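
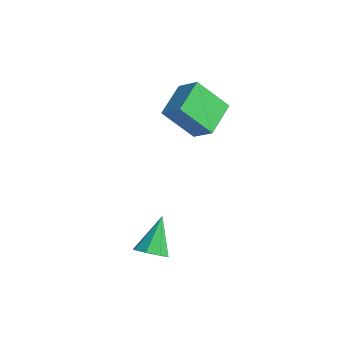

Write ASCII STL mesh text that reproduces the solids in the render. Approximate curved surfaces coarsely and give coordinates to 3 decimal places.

solid 
facet normal -0.429 -0.523 0.736
outer loop
vertex -1.124 2.838 5.333
vertex -2.095 2.653 4.635
vertex -0.398 1.371 4.713
endloop
endfacet
facet normal 0.802 0.153 0.577
outer loop
vertex 0.435 2.387 3.285
vertex -1.124 2.838 5.333
vertex -0.398 1.371 4.713
endloop
endfacet
facet normal -0.429 -0.523 0.736
outer loop
vertex -0.398 1.371 4.713
vertex -2.095 2.653 4.635
vertex -1.369 1.186 4.015
endloop
endfacet
facet normal 0.415 -0.838 -0.355
outer loop
vertex -1.369 1.186 4.015
vertex 0.435 2.387 3.285
vertex -0.398 1.371 4.713
endloop
endfacet
facet normal -0.415 0.838 0.355
outer loop
vertex -1.124 2.838 5.333
vertex -1.262 3.669 3.207
vertex -2.095 2.653 4.635
endloop
endfacet
facet normal 0.802 0.153 0.577
outer loop
vertex -0.291 3.854 3.905
vertex -1.124 2.838 5.333
vertex 0.435 2.387 3.285
endloop
endfacet
facet normal -0.415 0.838 0.355
outer loop
vertex -0.291 3.854 3.905
vertex -1.262 3.669 3.207
vertex -1.124 2.838 5.333
endloop
endfacet
facet normal -0.802 -0.153 -0.577
outer loop
vertex -2.095 2.653 4.635
vertex -1.262 3.669 3.207
vertex -1.369 1.186 4.015
endloop
endfacet
facet normal 0.415 -0.838 -0.355
outer loop
vertex -0.536 2.202 2.587
vertex 0.435 2.387 3.285
vertex -1.369 1.186 4.015
endloop
endfacet
facet normal -0.802 -0.153 -0.577
outer loop
vertex -1.369 1.186 4.015
vertex -1.262 3.669 3.207
vertex -0.536 2.202 2.587
endloop
endfacet
facet normal 0.429 0.523 -0.736
outer loop
vertex -0.536 2.202 2.587
vertex -0.291 3.854 3.905
vertex 0.435 2.387 3.285
endloop
endfacet
facet normal 0.429 0.523 -0.736
outer loop
vertex -1.262 3.669 3.207
vertex -0.291 3.854 3.905
vertex -0.536 2.202 2.587
endloop
endfacet
facet normal 0.322 -0.569 -0.757
outer loop
vertex 2.726 -1.638 -0.937
vertex 2.102 -2.034 -0.905
vertex 2.318 -1.427 -1.269
endloop
endfacet
facet normal 0.461 0.887 -0.003
outer loop
vertex 2.726 -1.638 -0.937
vertex 2.318 -1.427 -1.269
vertex 1.518 -1.006 0.465
endloop
endfacet
facet normal 0.323 -0.569 -0.757
outer loop
vertex 2.318 -1.427 -1.269
vertex 2.102 -2.034 -0.905
vertex 1.784 -1.572 -1.388
endloop
endfacet
facet normal -0.184 0.932 -0.311
outer loop
vertex 2.318 -1.427 -1.269
vertex 1.784 -1.572 -1.388
vertex 1.518 -1.006 0.465
endloop
endfacet
facet normal 0.323 -0.569 -0.757
outer loop
vertex 1.784 -1.572 -1.388
vertex 2.102 -2.034 -0.905
vertex 1.436 -1.988 -1.224
endloop
endfacet
facet normal -0.788 0.548 -0.281
outer loop
vertex 1.784 -1.572 -1.388
vertex 1.436 -1.988 -1.224
vertex 1.518 -1.006 0.465
endloop
endfacet
facet normal 0.323 -0.569 -0.756
outer loop
vertex 1.436 -1.988 -1.224
vertex 2.102 -2.034 -0.905
vertex 1.478 -2.431 -0.873
endloop
endfacet
facet normal -0.997 -0.038 0.071
outer loop
vertex 1.436 -1.988 -1.224
vertex 1.478 -2.431 -0.873
vertex 1.518 -1.006 0.465
endloop
endfacet
facet normal 0.323 -0.569 -0.757
outer loop
vertex 1.478 -2.431 -0.873
vertex 2.102 -2.034 -0.905
vertex 1.886 -2.641 -0.541
endloop
endfacet
facet normal -0.688 -0.486 0.538
outer loop
vertex 1.478 -2.431 -0.873
vertex 1.886 -2.641 -0.541
vertex 1.518 -1.006 0.465
endloop
endfacet
facet normal 0.322 -0.569 -0.757
outer loop
vertex 1.886 -2.641 -0.541
vertex 2.102 -2.034 -0.905
vertex 2.42 -2.496 -0.423
endloop
endfacet
facet normal -0.043 -0.531 0.847
outer loop
vertex 1.886 -2.641 -0.541
vertex 2.42 -2.496 -0.423
vertex 1.518 -1.006 0.465
endloop
endfacet
facet normal 0.323 -0.568 -0.757
outer loop
vertex 2.42 -2.496 -0.423
vertex 2.102 -2.034 -0.905
vertex 2.768 -2.081 -0.586
endloop
endfacet
facet normal 0.559 -0.148 0.816
outer loop
vertex 2.42 -2.496 -0.423
vertex 2.768 -2.081 -0.586
vertex 1.518 -1.006 0.465
endloop
endfacet
facet normal 0.322 -0.569 -0.757
outer loop
vertex 2.768 -2.081 -0.586
vertex 2.102 -2.034 -0.905
vertex 2.726 -1.638 -0.937
endloop
endfacet
facet normal 0.769 0.440 0.464
outer loop
vertex 2.768 -2.081 -0.586
vertex 2.726 -1.638 -0.937
vertex 1.518 -1.006 0.465
endloop
endfacet

endsolid


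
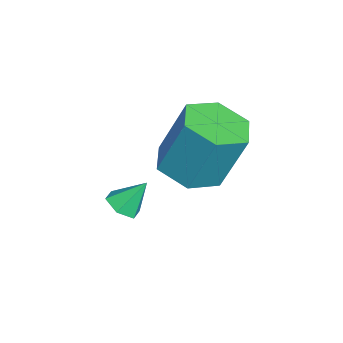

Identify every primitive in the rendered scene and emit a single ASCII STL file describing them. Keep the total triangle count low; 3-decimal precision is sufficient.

solid 
facet normal -0.056 -0.365 -0.929
outer loop
vertex -2.466 -0.904 -0.36
vertex -3.433 -0.927 -0.293
vertex -2.988 -0.134 -0.631
endloop
endfacet
facet normal 0.841 0.485 -0.241
outer loop
vertex -2.466 -0.904 -0.36
vertex -2.988 -0.134 -0.631
vertex -2.36 -0.211 1.406
endloop
endfacet
facet normal 0.841 0.485 -0.241
outer loop
vertex -2.36 -0.211 1.406
vertex -2.988 -0.134 -0.631
vertex -2.882 0.56 1.135
endloop
endfacet
facet normal 0.056 0.365 0.929
outer loop
vertex -2.36 -0.211 1.406
vertex -2.882 0.56 1.135
vertex -3.327 -0.233 1.473
endloop
endfacet
facet normal -0.056 -0.365 -0.929
outer loop
vertex -2.988 -0.134 -0.631
vertex -3.433 -0.927 -0.293
vertex -3.956 -0.156 -0.564
endloop
endfacet
facet normal -0.046 0.931 -0.363
outer loop
vertex -2.988 -0.134 -0.631
vertex -3.956 -0.156 -0.564
vertex -2.882 0.56 1.135
endloop
endfacet
facet normal -0.047 0.931 -0.362
outer loop
vertex -2.882 0.56 1.135
vertex -3.956 -0.156 -0.564
vertex -3.85 0.537 1.202
endloop
endfacet
facet normal 0.056 0.365 0.929
outer loop
vertex -2.882 0.56 1.135
vertex -3.85 0.537 1.202
vertex -3.327 -0.233 1.473
endloop
endfacet
facet normal -0.056 -0.365 -0.929
outer loop
vertex -3.956 -0.156 -0.564
vertex -3.433 -0.927 -0.293
vertex -4.4 -0.949 -0.226
endloop
endfacet
facet normal -0.887 0.445 -0.121
outer loop
vertex -3.956 -0.156 -0.564
vertex -4.4 -0.949 -0.226
vertex -3.85 0.537 1.202
endloop
endfacet
facet normal -0.887 0.445 -0.121
outer loop
vertex -3.85 0.537 1.202
vertex -4.4 -0.949 -0.226
vertex -4.294 -0.256 1.54
endloop
endfacet
facet normal 0.056 0.365 0.929
outer loop
vertex -3.85 0.537 1.202
vertex -4.294 -0.256 1.54
vertex -3.327 -0.233 1.473
endloop
endfacet
facet normal -0.056 -0.365 -0.929
outer loop
vertex -4.4 -0.949 -0.226
vertex -3.433 -0.927 -0.293
vertex -3.878 -1.72 0.045
endloop
endfacet
facet normal -0.841 -0.485 0.241
outer loop
vertex -4.4 -0.949 -0.226
vertex -3.878 -1.72 0.045
vertex -4.294 -0.256 1.54
endloop
endfacet
facet normal -0.841 -0.485 0.241
outer loop
vertex -4.294 -0.256 1.54
vertex -3.878 -1.72 0.045
vertex -3.772 -1.026 1.811
endloop
endfacet
facet normal 0.056 0.365 0.929
outer loop
vertex -4.294 -0.256 1.54
vertex -3.772 -1.026 1.811
vertex -3.327 -0.233 1.473
endloop
endfacet
facet normal -0.056 -0.365 -0.929
outer loop
vertex -3.878 -1.72 0.045
vertex -3.433 -0.927 -0.293
vertex -2.91 -1.697 -0.022
endloop
endfacet
facet normal 0.047 -0.931 0.363
outer loop
vertex -3.878 -1.72 0.045
vertex -2.91 -1.697 -0.022
vertex -3.772 -1.026 1.811
endloop
endfacet
facet normal 0.046 -0.931 0.362
outer loop
vertex -3.772 -1.026 1.811
vertex -2.91 -1.697 -0.022
vertex -2.804 -1.004 1.744
endloop
endfacet
facet normal 0.056 0.365 0.929
outer loop
vertex -3.772 -1.026 1.811
vertex -2.804 -1.004 1.744
vertex -3.327 -0.233 1.473
endloop
endfacet
facet normal -0.056 -0.365 -0.929
outer loop
vertex -2.91 -1.697 -0.022
vertex -3.433 -0.927 -0.293
vertex -2.466 -0.904 -0.36
endloop
endfacet
facet normal 0.887 -0.445 0.121
outer loop
vertex -2.91 -1.697 -0.022
vertex -2.466 -0.904 -0.36
vertex -2.804 -1.004 1.744
endloop
endfacet
facet normal 0.887 -0.445 0.121
outer loop
vertex -2.804 -1.004 1.744
vertex -2.466 -0.904 -0.36
vertex -2.36 -0.211 1.406
endloop
endfacet
facet normal 0.056 0.365 0.929
outer loop
vertex -2.804 -1.004 1.744
vertex -2.36 -0.211 1.406
vertex -3.327 -0.233 1.473
endloop
endfacet
facet normal 0.093 -0.592 -0.800
outer loop
vertex -3.087 -2.739 -1.927
vertex -3.611 -2.642 -2.06
vertex -3.214 -2.316 -2.255
endloop
endfacet
facet normal 0.844 0.463 0.270
outer loop
vertex -3.087 -2.739 -1.927
vertex -3.214 -2.316 -2.255
vertex -3.709 -2.018 -1.22
endloop
endfacet
facet normal 0.093 -0.592 -0.800
outer loop
vertex -3.214 -2.316 -2.255
vertex -3.611 -2.642 -2.06
vertex -3.738 -2.219 -2.388
endloop
endfacet
facet normal 0.221 0.960 -0.171
outer loop
vertex -3.214 -2.316 -2.255
vertex -3.738 -2.219 -2.388
vertex -3.709 -2.018 -1.22
endloop
endfacet
facet normal 0.092 -0.593 -0.800
outer loop
vertex -3.738 -2.219 -2.388
vertex -3.611 -2.642 -2.06
vertex -4.136 -2.545 -2.192
endloop
endfacet
facet normal -0.662 0.741 -0.111
outer loop
vertex -3.738 -2.219 -2.388
vertex -4.136 -2.545 -2.192
vertex -3.709 -2.018 -1.22
endloop
endfacet
facet normal 0.091 -0.594 -0.799
outer loop
vertex -4.136 -2.545 -2.192
vertex -3.611 -2.642 -2.06
vertex -4.009 -2.967 -1.864
endloop
endfacet
facet normal -0.920 0.026 0.390
outer loop
vertex -4.136 -2.545 -2.192
vertex -4.009 -2.967 -1.864
vertex -3.709 -2.018 -1.22
endloop
endfacet
facet normal 0.093 -0.595 -0.798
outer loop
vertex -4.009 -2.967 -1.864
vertex -3.611 -2.642 -2.06
vertex -3.485 -3.064 -1.731
endloop
endfacet
facet normal -0.298 -0.470 0.831
outer loop
vertex -4.009 -2.967 -1.864
vertex -3.485 -3.064 -1.731
vertex -3.709 -2.018 -1.22
endloop
endfacet
facet normal 0.093 -0.595 -0.798
outer loop
vertex -3.485 -3.064 -1.731
vertex -3.611 -2.642 -2.06
vertex -3.087 -2.739 -1.927
endloop
endfacet
facet normal 0.585 -0.251 0.771
outer loop
vertex -3.485 -3.064 -1.731
vertex -3.087 -2.739 -1.927
vertex -3.709 -2.018 -1.22
endloop
endfacet

endsolid


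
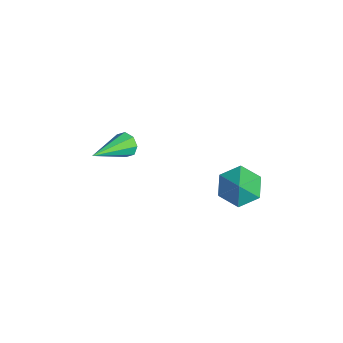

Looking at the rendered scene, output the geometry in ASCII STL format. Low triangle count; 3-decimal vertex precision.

solid 
facet normal -0.602 0.700 -0.385
outer loop
vertex 1.856 -2.678 -2.943
vertex 1.536 -2.661 -2.412
vertex 2.03 -2.36 -2.637
endloop
endfacet
facet normal 0.841 0.057 -0.538
outer loop
vertex 1.856 -2.678 -2.943
vertex 2.03 -2.36 -2.637
vertex 2.824 -4.159 -1.588
endloop
endfacet
facet normal -0.602 0.700 -0.385
outer loop
vertex 2.03 -2.36 -2.637
vertex 1.536 -2.661 -2.412
vertex 1.915 -2.218 -2.199
endloop
endfacet
facet normal 0.891 0.445 0.090
outer loop
vertex 2.03 -2.36 -2.637
vertex 1.915 -2.218 -2.199
vertex 2.824 -4.159 -1.588
endloop
endfacet
facet normal -0.603 0.700 -0.382
outer loop
vertex 1.915 -2.218 -2.199
vertex 1.536 -2.661 -2.412
vertex 1.579 -2.336 -1.885
endloop
endfacet
facet normal 0.511 0.467 0.722
outer loop
vertex 1.915 -2.218 -2.199
vertex 1.579 -2.336 -1.885
vertex 2.824 -4.159 -1.588
endloop
endfacet
facet normal -0.600 0.702 -0.384
outer loop
vertex 1.579 -2.336 -1.885
vertex 1.536 -2.661 -2.412
vertex 1.217 -2.643 -1.88
endloop
endfacet
facet normal -0.078 0.108 0.991
outer loop
vertex 1.579 -2.336 -1.885
vertex 1.217 -2.643 -1.88
vertex 2.824 -4.159 -1.588
endloop
endfacet
facet normal -0.602 0.700 -0.384
outer loop
vertex 1.217 -2.643 -1.88
vertex 1.536 -2.661 -2.412
vertex 1.043 -2.961 -2.187
endloop
endfacet
facet normal -0.530 -0.420 0.736
outer loop
vertex 1.217 -2.643 -1.88
vertex 1.043 -2.961 -2.187
vertex 2.824 -4.159 -1.588
endloop
endfacet
facet normal -0.602 0.700 -0.385
outer loop
vertex 1.043 -2.961 -2.187
vertex 1.536 -2.661 -2.412
vertex 1.158 -3.103 -2.625
endloop
endfacet
facet normal -0.580 -0.807 0.109
outer loop
vertex 1.043 -2.961 -2.187
vertex 1.158 -3.103 -2.625
vertex 2.824 -4.159 -1.588
endloop
endfacet
facet normal -0.602 0.700 -0.384
outer loop
vertex 1.158 -3.103 -2.625
vertex 1.536 -2.661 -2.412
vertex 1.494 -2.986 -2.938
endloop
endfacet
facet normal -0.199 -0.828 -0.524
outer loop
vertex 1.158 -3.103 -2.625
vertex 1.494 -2.986 -2.938
vertex 2.824 -4.159 -1.588
endloop
endfacet
facet normal -0.601 0.700 -0.385
outer loop
vertex 1.494 -2.986 -2.938
vertex 1.536 -2.661 -2.412
vertex 1.856 -2.678 -2.943
endloop
endfacet
facet normal 0.389 -0.470 -0.792
outer loop
vertex 1.494 -2.986 -2.938
vertex 1.856 -2.678 -2.943
vertex 2.824 -4.159 -1.588
endloop
endfacet
facet normal -0.646 0.133 -0.752
outer loop
vertex 3.913 2.586 -4.416
vertex 3.369 1.829 -4.083
vertex 3.186 2.748 -3.763
endloop
endfacet
facet normal 0.550 0.712 0.436
outer loop
vertex 3.913 2.586 -4.416
vertex 3.186 2.748 -3.763
vertex 4.131 1.671 -3.197
endloop
endfacet
facet normal -0.646 0.133 -0.751
outer loop
vertex 3.186 2.748 -3.763
vertex 3.369 1.829 -4.083
vertex 2.643 1.99 -3.43
endloop
endfacet
facet normal -0.049 0.431 0.901
outer loop
vertex 3.186 2.748 -3.763
vertex 2.643 1.99 -3.43
vertex 4.131 1.671 -3.197
endloop
endfacet
facet normal -0.646 0.134 -0.751
outer loop
vertex 2.643 1.99 -3.43
vertex 3.369 1.829 -4.083
vertex 2.825 1.072 -3.75
endloop
endfacet
facet normal -0.219 -0.360 0.907
outer loop
vertex 2.643 1.99 -3.43
vertex 2.825 1.072 -3.75
vertex 4.131 1.671 -3.197
endloop
endfacet
facet normal -0.647 0.134 -0.751
outer loop
vertex 2.825 1.072 -3.75
vertex 3.369 1.829 -4.083
vertex 3.551 0.91 -4.404
endloop
endfacet
facet normal 0.209 -0.869 0.448
outer loop
vertex 2.825 1.072 -3.75
vertex 3.551 0.91 -4.404
vertex 4.131 1.671 -3.197
endloop
endfacet
facet normal -0.647 0.134 -0.751
outer loop
vertex 3.551 0.91 -4.404
vertex 3.369 1.829 -4.083
vertex 4.095 1.667 -4.737
endloop
endfacet
facet normal 0.808 -0.589 -0.017
outer loop
vertex 3.551 0.91 -4.404
vertex 4.095 1.667 -4.737
vertex 4.131 1.671 -3.197
endloop
endfacet
facet normal -0.647 0.134 -0.751
outer loop
vertex 4.095 1.667 -4.737
vertex 3.369 1.829 -4.083
vertex 3.913 2.586 -4.416
endloop
endfacet
facet normal 0.979 0.202 -0.023
outer loop
vertex 4.095 1.667 -4.737
vertex 3.913 2.586 -4.416
vertex 4.131 1.671 -3.197
endloop
endfacet

endsolid


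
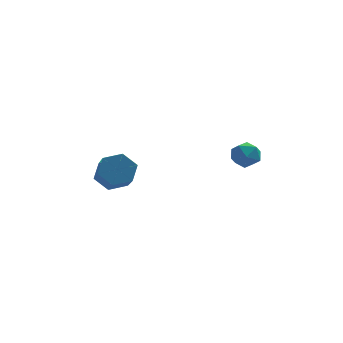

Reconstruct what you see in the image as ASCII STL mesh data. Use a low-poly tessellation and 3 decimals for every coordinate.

solid 
facet normal -0.154 0.819 -0.553
outer loop
vertex -2.189 -1.499 -1.245
vertex -3.037 -1.761 -1.397
vertex -2.846 -1.244 -0.685
endloop
endfacet
facet normal 0.666 0.499 0.554
outer loop
vertex -2.189 -1.499 -1.245
vertex -2.846 -1.244 -0.685
vertex -1.875 -3.178 -0.111
endloop
endfacet
facet normal 0.666 0.499 0.554
outer loop
vertex -1.875 -3.178 -0.111
vertex -2.846 -1.244 -0.685
vertex -2.532 -2.923 0.449
endloop
endfacet
facet normal 0.153 -0.819 0.553
outer loop
vertex -1.875 -3.178 -0.111
vertex -2.532 -2.923 0.449
vertex -2.723 -3.439 -0.263
endloop
endfacet
facet normal -0.153 0.819 -0.554
outer loop
vertex -2.846 -1.244 -0.685
vertex -3.037 -1.761 -1.397
vertex -3.694 -1.505 -0.837
endloop
endfacet
facet normal -0.299 0.495 0.816
outer loop
vertex -2.846 -1.244 -0.685
vertex -3.694 -1.505 -0.837
vertex -2.532 -2.923 0.449
endloop
endfacet
facet normal -0.299 0.495 0.816
outer loop
vertex -2.532 -2.923 0.449
vertex -3.694 -1.505 -0.837
vertex -3.38 -3.184 0.297
endloop
endfacet
facet normal 0.153 -0.819 0.553
outer loop
vertex -2.532 -2.923 0.449
vertex -3.38 -3.184 0.297
vertex -2.723 -3.439 -0.263
endloop
endfacet
facet normal -0.153 0.819 -0.554
outer loop
vertex -3.694 -1.505 -0.837
vertex -3.037 -1.761 -1.397
vertex -3.885 -2.022 -1.549
endloop
endfacet
facet normal -0.965 -0.004 0.262
outer loop
vertex -3.694 -1.505 -0.837
vertex -3.885 -2.022 -1.549
vertex -3.38 -3.184 0.297
endloop
endfacet
facet normal -0.965 -0.004 0.262
outer loop
vertex -3.38 -3.184 0.297
vertex -3.885 -2.022 -1.549
vertex -3.571 -3.701 -0.415
endloop
endfacet
facet normal 0.154 -0.819 0.553
outer loop
vertex -3.38 -3.184 0.297
vertex -3.571 -3.701 -0.415
vertex -2.723 -3.439 -0.263
endloop
endfacet
facet normal -0.153 0.819 -0.553
outer loop
vertex -3.885 -2.022 -1.549
vertex -3.037 -1.761 -1.397
vertex -3.228 -2.277 -2.109
endloop
endfacet
facet normal -0.666 -0.499 -0.554
outer loop
vertex -3.885 -2.022 -1.549
vertex -3.228 -2.277 -2.109
vertex -3.571 -3.701 -0.415
endloop
endfacet
facet normal -0.666 -0.499 -0.554
outer loop
vertex -3.571 -3.701 -0.415
vertex -3.228 -2.277 -2.109
vertex -2.914 -3.956 -0.975
endloop
endfacet
facet normal 0.154 -0.819 0.553
outer loop
vertex -3.571 -3.701 -0.415
vertex -2.914 -3.956 -0.975
vertex -2.723 -3.439 -0.263
endloop
endfacet
facet normal -0.153 0.819 -0.553
outer loop
vertex -3.228 -2.277 -2.109
vertex -3.037 -1.761 -1.397
vertex -2.38 -2.016 -1.957
endloop
endfacet
facet normal 0.299 -0.495 -0.816
outer loop
vertex -3.228 -2.277 -2.109
vertex -2.38 -2.016 -1.957
vertex -2.914 -3.956 -0.975
endloop
endfacet
facet normal 0.299 -0.495 -0.816
outer loop
vertex -2.914 -3.956 -0.975
vertex -2.38 -2.016 -1.957
vertex -2.066 -3.695 -0.823
endloop
endfacet
facet normal 0.153 -0.819 0.554
outer loop
vertex -2.914 -3.956 -0.975
vertex -2.066 -3.695 -0.823
vertex -2.723 -3.439 -0.263
endloop
endfacet
facet normal -0.154 0.819 -0.553
outer loop
vertex -2.38 -2.016 -1.957
vertex -3.037 -1.761 -1.397
vertex -2.189 -1.499 -1.245
endloop
endfacet
facet normal 0.965 0.004 -0.262
outer loop
vertex -2.38 -2.016 -1.957
vertex -2.189 -1.499 -1.245
vertex -2.066 -3.695 -0.823
endloop
endfacet
facet normal 0.965 0.004 -0.262
outer loop
vertex -2.066 -3.695 -0.823
vertex -2.189 -1.499 -1.245
vertex -1.875 -3.178 -0.111
endloop
endfacet
facet normal 0.153 -0.819 0.554
outer loop
vertex -2.066 -3.695 -0.823
vertex -1.875 -3.178 -0.111
vertex -2.723 -3.439 -0.263
endloop
endfacet
facet normal -0.966 0.082 -0.247
outer loop
vertex 2.339 -2.867 -0.044
vertex 2.159 -3.414 0.479
vertex 2.169 -2.665 0.688
endloop
endfacet
facet normal -0.626 0.702 -0.339
outer loop
vertex 2.339 -2.867 -0.044
vertex 2.169 -2.665 0.688
vertex 2.758 -2.319 0.316
endloop
endfacet
facet normal -0.090 0.594 -0.800
outer loop
vertex 2.339 -2.867 -0.044
vertex 2.758 -2.319 0.316
vertex 3.113 -2.855 -0.122
endloop
endfacet
facet normal -0.098 -0.094 -0.991
outer loop
vertex 2.339 -2.867 -0.044
vertex 3.113 -2.855 -0.122
vertex 2.743 -3.532 -0.021
endloop
endfacet
facet normal -0.639 -0.411 -0.650
outer loop
vertex 2.339 -2.867 -0.044
vertex 2.743 -3.532 -0.021
vertex 2.159 -3.414 0.479
endloop
endfacet
facet normal -0.344 0.894 0.287
outer loop
vertex 2.758 -2.319 0.316
vertex 2.169 -2.665 0.688
vertex 2.837 -2.528 1.061
endloop
endfacet
facet normal -0.893 -0.110 0.436
outer loop
vertex 2.169 -2.665 0.688
vertex 2.159 -3.414 0.479
vertex 2.467 -3.205 1.162
endloop
endfacet
facet normal -0.367 -0.905 -0.215
outer loop
vertex 2.159 -3.414 0.479
vertex 2.743 -3.532 -0.021
vertex 2.822 -3.741 0.724
endloop
endfacet
facet normal 0.508 -0.392 -0.767
outer loop
vertex 2.743 -3.532 -0.021
vertex 3.113 -2.855 -0.122
vertex 3.411 -3.395 0.352
endloop
endfacet
facet normal 0.524 0.720 -0.456
outer loop
vertex 3.113 -2.855 -0.122
vertex 2.758 -2.319 0.316
vertex 3.421 -2.646 0.561
endloop
endfacet
facet normal 0.098 0.094 0.991
outer loop
vertex 3.241 -3.193 1.084
vertex 2.837 -2.528 1.061
vertex 2.467 -3.205 1.162
endloop
endfacet
facet normal 0.090 -0.594 0.800
outer loop
vertex 3.241 -3.193 1.084
vertex 2.467 -3.205 1.162
vertex 2.822 -3.741 0.724
endloop
endfacet
facet normal 0.626 -0.702 0.339
outer loop
vertex 3.241 -3.193 1.084
vertex 2.822 -3.741 0.724
vertex 3.411 -3.395 0.352
endloop
endfacet
facet normal 0.966 -0.082 0.247
outer loop
vertex 3.241 -3.193 1.084
vertex 3.411 -3.395 0.352
vertex 3.421 -2.646 0.561
endloop
endfacet
facet normal 0.639 0.411 0.650
outer loop
vertex 3.241 -3.193 1.084
vertex 3.421 -2.646 0.561
vertex 2.837 -2.528 1.061
endloop
endfacet
facet normal -0.508 0.392 0.767
outer loop
vertex 2.467 -3.205 1.162
vertex 2.837 -2.528 1.061
vertex 2.169 -2.665 0.688
endloop
endfacet
facet normal -0.524 -0.720 0.456
outer loop
vertex 2.822 -3.741 0.724
vertex 2.467 -3.205 1.162
vertex 2.159 -3.414 0.479
endloop
endfacet
facet normal 0.344 -0.894 -0.287
outer loop
vertex 3.411 -3.395 0.352
vertex 2.822 -3.741 0.724
vertex 2.743 -3.532 -0.021
endloop
endfacet
facet normal 0.893 0.110 -0.436
outer loop
vertex 3.421 -2.646 0.561
vertex 3.411 -3.395 0.352
vertex 3.113 -2.855 -0.122
endloop
endfacet
facet normal 0.367 0.905 0.215
outer loop
vertex 2.837 -2.528 1.061
vertex 3.421 -2.646 0.561
vertex 2.758 -2.319 0.316
endloop
endfacet

endsolid


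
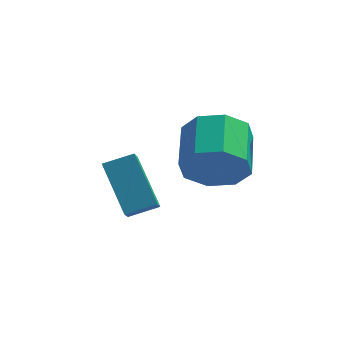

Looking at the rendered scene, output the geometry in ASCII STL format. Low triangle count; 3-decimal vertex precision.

solid 
facet normal -0.903 -0.297 -0.312
outer loop
vertex -1.191 -2.826 -3.723
vertex -2.056 -1.579 -2.405
vertex -1.192 -2.173 -4.342
endloop
endfacet
facet normal 0.430 -0.621 -0.655
outer loop
vertex -0.244 -1.861 -4.015
vertex -1.191 -2.826 -3.723
vertex -1.192 -2.173 -4.342
endloop
endfacet
facet normal -0.903 -0.297 -0.311
outer loop
vertex -1.192 -2.173 -4.342
vertex -2.056 -1.579 -2.405
vertex -2.057 -0.926 -3.025
endloop
endfacet
facet normal -0.001 0.726 -0.688
outer loop
vertex -2.057 -0.926 -3.025
vertex -0.244 -1.861 -4.015
vertex -1.192 -2.173 -4.342
endloop
endfacet
facet normal 0.002 -0.726 0.688
outer loop
vertex -1.191 -2.826 -3.723
vertex -1.108 -1.267 -2.078
vertex -2.056 -1.579 -2.405
endloop
endfacet
facet normal 0.431 -0.621 -0.655
outer loop
vertex -0.243 -2.514 -3.395
vertex -1.191 -2.826 -3.723
vertex -0.244 -1.861 -4.015
endloop
endfacet
facet normal 0.001 -0.726 0.688
outer loop
vertex -0.243 -2.514 -3.395
vertex -1.108 -1.267 -2.078
vertex -1.191 -2.826 -3.723
endloop
endfacet
facet normal -0.430 0.621 0.655
outer loop
vertex -2.056 -1.579 -2.405
vertex -1.108 -1.267 -2.078
vertex -2.057 -0.926 -3.025
endloop
endfacet
facet normal -0.001 0.726 -0.688
outer loop
vertex -1.109 -0.614 -2.697
vertex -0.244 -1.861 -4.015
vertex -2.057 -0.926 -3.025
endloop
endfacet
facet normal -0.431 0.620 0.655
outer loop
vertex -2.057 -0.926 -3.025
vertex -1.108 -1.267 -2.078
vertex -1.109 -0.614 -2.697
endloop
endfacet
facet normal 0.903 0.297 0.311
outer loop
vertex -1.109 -0.614 -2.697
vertex -0.243 -2.514 -3.395
vertex -0.244 -1.861 -4.015
endloop
endfacet
facet normal 0.903 0.297 0.312
outer loop
vertex -1.108 -1.267 -2.078
vertex -0.243 -2.514 -3.395
vertex -1.109 -0.614 -2.697
endloop
endfacet
facet normal 0.062 -0.949 -0.309
outer loop
vertex 2.144 -3.226 -1.736
vertex 1.581 -3.544 -0.871
vertex 1.329 -3.234 -1.875
endloop
endfacet
facet normal 0.157 0.314 -0.936
outer loop
vertex 2.144 -3.226 -1.736
vertex 1.329 -3.234 -1.875
vertex 2.042 -1.678 -1.234
endloop
endfacet
facet normal 0.155 0.315 -0.936
outer loop
vertex 2.042 -1.678 -1.234
vertex 1.329 -3.234 -1.875
vertex 1.227 -1.687 -1.372
endloop
endfacet
facet normal -0.063 0.949 0.308
outer loop
vertex 2.042 -1.678 -1.234
vertex 1.227 -1.687 -1.372
vertex 1.479 -1.996 -0.369
endloop
endfacet
facet normal 0.062 -0.949 -0.309
outer loop
vertex 1.329 -3.234 -1.875
vertex 1.581 -3.544 -0.871
vertex 0.662 -3.424 -1.425
endloop
endfacet
facet normal -0.588 0.215 -0.780
outer loop
vertex 1.329 -3.234 -1.875
vertex 0.662 -3.424 -1.425
vertex 1.227 -1.687 -1.372
endloop
endfacet
facet normal -0.587 0.215 -0.781
outer loop
vertex 1.227 -1.687 -1.372
vertex 0.662 -3.424 -1.425
vertex 0.56 -1.877 -0.923
endloop
endfacet
facet normal -0.063 0.949 0.308
outer loop
vertex 1.227 -1.687 -1.372
vertex 0.56 -1.877 -0.923
vertex 1.479 -1.996 -0.369
endloop
endfacet
facet normal 0.062 -0.949 -0.309
outer loop
vertex 0.662 -3.424 -1.425
vertex 1.581 -3.544 -0.871
vertex 0.533 -3.684 -0.651
endloop
endfacet
facet normal -0.986 -0.011 -0.168
outer loop
vertex 0.662 -3.424 -1.425
vertex 0.533 -3.684 -0.651
vertex 0.56 -1.877 -0.923
endloop
endfacet
facet normal -0.986 -0.011 -0.168
outer loop
vertex 0.56 -1.877 -0.923
vertex 0.533 -3.684 -0.651
vertex 0.431 -2.137 -0.149
endloop
endfacet
facet normal -0.063 0.949 0.308
outer loop
vertex 0.56 -1.877 -0.923
vertex 0.431 -2.137 -0.149
vertex 1.479 -1.996 -0.369
endloop
endfacet
facet normal 0.062 -0.949 -0.309
outer loop
vertex 0.533 -3.684 -0.651
vertex 1.581 -3.544 -0.871
vertex 1.018 -3.862 -0.006
endloop
endfacet
facet normal -0.807 -0.230 0.544
outer loop
vertex 0.533 -3.684 -0.651
vertex 1.018 -3.862 -0.006
vertex 0.431 -2.137 -0.149
endloop
endfacet
facet normal -0.807 -0.230 0.544
outer loop
vertex 0.431 -2.137 -0.149
vertex 1.018 -3.862 -0.006
vertex 0.916 -2.314 0.496
endloop
endfacet
facet normal -0.063 0.949 0.308
outer loop
vertex 0.431 -2.137 -0.149
vertex 0.916 -2.314 0.496
vertex 1.479 -1.996 -0.369
endloop
endfacet
facet normal 0.063 -0.949 -0.308
outer loop
vertex 1.018 -3.862 -0.006
vertex 1.581 -3.544 -0.871
vertex 1.833 -3.853 0.132
endloop
endfacet
facet normal -0.155 -0.314 0.937
outer loop
vertex 1.018 -3.862 -0.006
vertex 1.833 -3.853 0.132
vertex 0.916 -2.314 0.496
endloop
endfacet
facet normal -0.157 -0.315 0.936
outer loop
vertex 0.916 -2.314 0.496
vertex 1.833 -3.853 0.132
vertex 1.731 -2.306 0.635
endloop
endfacet
facet normal -0.062 0.949 0.309
outer loop
vertex 0.916 -2.314 0.496
vertex 1.731 -2.306 0.635
vertex 1.479 -1.996 -0.369
endloop
endfacet
facet normal 0.063 -0.949 -0.308
outer loop
vertex 1.833 -3.853 0.132
vertex 1.581 -3.544 -0.871
vertex 2.5 -3.663 -0.317
endloop
endfacet
facet normal 0.587 -0.215 0.781
outer loop
vertex 1.833 -3.853 0.132
vertex 2.5 -3.663 -0.317
vertex 1.731 -2.306 0.635
endloop
endfacet
facet normal 0.588 -0.214 0.780
outer loop
vertex 1.731 -2.306 0.635
vertex 2.5 -3.663 -0.317
vertex 2.398 -2.116 0.185
endloop
endfacet
facet normal -0.062 0.949 0.309
outer loop
vertex 1.731 -2.306 0.635
vertex 2.398 -2.116 0.185
vertex 1.479 -1.996 -0.369
endloop
endfacet
facet normal 0.063 -0.949 -0.308
outer loop
vertex 2.5 -3.663 -0.317
vertex 1.581 -3.544 -0.871
vertex 2.629 -3.403 -1.091
endloop
endfacet
facet normal 0.986 0.011 0.168
outer loop
vertex 2.5 -3.663 -0.317
vertex 2.629 -3.403 -1.091
vertex 2.398 -2.116 0.185
endloop
endfacet
facet normal 0.986 0.011 0.168
outer loop
vertex 2.398 -2.116 0.185
vertex 2.629 -3.403 -1.091
vertex 2.527 -1.856 -0.589
endloop
endfacet
facet normal -0.062 0.949 0.309
outer loop
vertex 2.398 -2.116 0.185
vertex 2.527 -1.856 -0.589
vertex 1.479 -1.996 -0.369
endloop
endfacet
facet normal 0.063 -0.949 -0.308
outer loop
vertex 2.629 -3.403 -1.091
vertex 1.581 -3.544 -0.871
vertex 2.144 -3.226 -1.736
endloop
endfacet
facet normal 0.807 0.230 -0.544
outer loop
vertex 2.629 -3.403 -1.091
vertex 2.144 -3.226 -1.736
vertex 2.527 -1.856 -0.589
endloop
endfacet
facet normal 0.807 0.230 -0.544
outer loop
vertex 2.527 -1.856 -0.589
vertex 2.144 -3.226 -1.736
vertex 2.042 -1.678 -1.234
endloop
endfacet
facet normal -0.062 0.949 0.309
outer loop
vertex 2.527 -1.856 -0.589
vertex 2.042 -1.678 -1.234
vertex 1.479 -1.996 -0.369
endloop
endfacet

endsolid


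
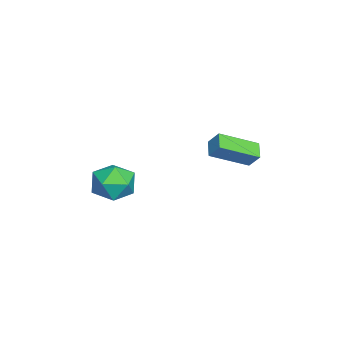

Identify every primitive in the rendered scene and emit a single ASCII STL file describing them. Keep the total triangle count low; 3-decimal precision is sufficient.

solid 
facet normal -0.332 -0.537 -0.776
outer loop
vertex -1.405 2.729 3.398
vertex -2.109 4.493 2.479
vertex -0.567 2.837 2.964
endloop
endfacet
facet normal 0.333 -0.836 0.436
outer loop
vertex -0.251 3.347 3.701
vertex -1.405 2.729 3.398
vertex -0.567 2.837 2.964
endloop
endfacet
facet normal -0.332 -0.536 -0.776
outer loop
vertex -0.567 2.837 2.964
vertex -2.109 4.493 2.479
vertex -1.271 4.602 2.045
endloop
endfacet
facet normal 0.882 0.114 -0.457
outer loop
vertex -1.271 4.602 2.045
vertex -0.251 3.347 3.701
vertex -0.567 2.837 2.964
endloop
endfacet
facet normal -0.882 -0.114 0.457
outer loop
vertex -1.405 2.729 3.398
vertex -1.793 5.003 3.216
vertex -2.109 4.493 2.479
endloop
endfacet
facet normal 0.334 -0.836 0.435
outer loop
vertex -1.089 3.238 4.135
vertex -1.405 2.729 3.398
vertex -0.251 3.347 3.701
endloop
endfacet
facet normal -0.882 -0.114 0.457
outer loop
vertex -1.089 3.238 4.135
vertex -1.793 5.003 3.216
vertex -1.405 2.729 3.398
endloop
endfacet
facet normal -0.334 0.836 -0.435
outer loop
vertex -2.109 4.493 2.479
vertex -1.793 5.003 3.216
vertex -1.271 4.602 2.045
endloop
endfacet
facet normal 0.882 0.114 -0.457
outer loop
vertex -0.955 5.111 2.782
vertex -0.251 3.347 3.701
vertex -1.271 4.602 2.045
endloop
endfacet
facet normal -0.333 0.837 -0.435
outer loop
vertex -1.271 4.602 2.045
vertex -1.793 5.003 3.216
vertex -0.955 5.111 2.782
endloop
endfacet
facet normal 0.332 0.537 0.776
outer loop
vertex -0.955 5.111 2.782
vertex -1.089 3.238 4.135
vertex -0.251 3.347 3.701
endloop
endfacet
facet normal 0.333 0.536 0.776
outer loop
vertex -1.793 5.003 3.216
vertex -1.089 3.238 4.135
vertex -0.955 5.111 2.782
endloop
endfacet
facet normal -0.867 0.430 0.252
outer loop
vertex -1.781 -1.158 0.394
vertex -1.72 -1.658 1.459
vertex -1.245 -0.595 1.279
endloop
endfacet
facet normal -0.511 0.831 -0.220
outer loop
vertex -1.781 -1.158 0.394
vertex -1.245 -0.595 1.279
vertex -0.769 -0.587 0.202
endloop
endfacet
facet normal -0.400 0.439 -0.805
outer loop
vertex -1.781 -1.158 0.394
vertex -0.769 -0.587 0.202
vertex -0.95 -1.644 -0.284
endloop
endfacet
facet normal -0.688 -0.206 -0.696
outer loop
vertex -1.781 -1.158 0.394
vertex -0.95 -1.644 -0.284
vertex -1.537 -2.306 0.493
endloop
endfacet
facet normal -0.976 -0.211 -0.043
outer loop
vertex -1.781 -1.158 0.394
vertex -1.537 -2.306 0.493
vertex -1.72 -1.658 1.459
endloop
endfacet
facet normal 0.126 0.990 0.063
outer loop
vertex -0.769 -0.587 0.202
vertex -1.245 -0.595 1.279
vertex -0.083 -0.734 1.147
endloop
endfacet
facet normal -0.450 0.341 0.825
outer loop
vertex -1.245 -0.595 1.279
vertex -1.72 -1.658 1.459
vertex -0.67 -1.396 1.924
endloop
endfacet
facet normal -0.628 -0.696 0.348
outer loop
vertex -1.72 -1.658 1.459
vertex -1.537 -2.306 0.493
vertex -0.851 -2.453 1.438
endloop
endfacet
facet normal -0.163 -0.687 -0.708
outer loop
vertex -1.537 -2.306 0.493
vertex -0.95 -1.644 -0.284
vertex -0.375 -2.445 0.361
endloop
endfacet
facet normal 0.303 0.355 -0.884
outer loop
vertex -0.95 -1.644 -0.284
vertex -0.769 -0.587 0.202
vertex 0.1 -1.382 0.181
endloop
endfacet
facet normal 0.688 0.206 0.696
outer loop
vertex 0.161 -1.882 1.246
vertex -0.083 -0.734 1.147
vertex -0.67 -1.396 1.924
endloop
endfacet
facet normal 0.400 -0.439 0.805
outer loop
vertex 0.161 -1.882 1.246
vertex -0.67 -1.396 1.924
vertex -0.851 -2.453 1.438
endloop
endfacet
facet normal 0.511 -0.831 0.220
outer loop
vertex 0.161 -1.882 1.246
vertex -0.851 -2.453 1.438
vertex -0.375 -2.445 0.361
endloop
endfacet
facet normal 0.867 -0.430 -0.252
outer loop
vertex 0.161 -1.882 1.246
vertex -0.375 -2.445 0.361
vertex 0.1 -1.382 0.181
endloop
endfacet
facet normal 0.976 0.211 0.043
outer loop
vertex 0.161 -1.882 1.246
vertex 0.1 -1.382 0.181
vertex -0.083 -0.734 1.147
endloop
endfacet
facet normal 0.163 0.687 0.708
outer loop
vertex -0.67 -1.396 1.924
vertex -0.083 -0.734 1.147
vertex -1.245 -0.595 1.279
endloop
endfacet
facet normal -0.303 -0.355 0.884
outer loop
vertex -0.851 -2.453 1.438
vertex -0.67 -1.396 1.924
vertex -1.72 -1.658 1.459
endloop
endfacet
facet normal -0.126 -0.990 -0.063
outer loop
vertex -0.375 -2.445 0.361
vertex -0.851 -2.453 1.438
vertex -1.537 -2.306 0.493
endloop
endfacet
facet normal 0.450 -0.341 -0.825
outer loop
vertex 0.1 -1.382 0.181
vertex -0.375 -2.445 0.361
vertex -0.95 -1.644 -0.284
endloop
endfacet
facet normal 0.628 0.696 -0.348
outer loop
vertex -0.083 -0.734 1.147
vertex 0.1 -1.382 0.181
vertex -0.769 -0.587 0.202
endloop
endfacet

endsolid


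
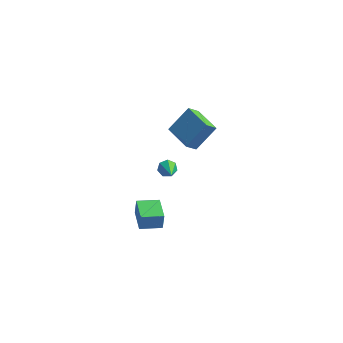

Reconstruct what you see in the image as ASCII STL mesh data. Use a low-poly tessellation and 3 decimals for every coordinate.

solid 
facet normal -0.447 -0.533 0.718
outer loop
vertex 0.811 3.07 -2.037
vertex -0.398 4.189 -1.959
vertex -0.071 2.2 -3.231
endloop
endfacet
facet normal 0.733 -0.679 -0.047
outer loop
vertex 0.358 2.711 -3.921
vertex 0.811 3.07 -2.037
vertex -0.071 2.2 -3.231
endloop
endfacet
facet normal -0.447 -0.533 0.718
outer loop
vertex -0.071 2.2 -3.231
vertex -0.398 4.189 -1.959
vertex -1.28 3.319 -3.153
endloop
endfacet
facet normal -0.513 -0.506 -0.694
outer loop
vertex -1.28 3.319 -3.153
vertex 0.358 2.711 -3.921
vertex -0.071 2.2 -3.231
endloop
endfacet
facet normal 0.513 0.506 0.694
outer loop
vertex 0.811 3.07 -2.037
vertex 0.031 4.7 -2.649
vertex -0.398 4.189 -1.959
endloop
endfacet
facet normal 0.733 -0.679 -0.047
outer loop
vertex 1.24 3.581 -2.727
vertex 0.811 3.07 -2.037
vertex 0.358 2.711 -3.921
endloop
endfacet
facet normal 0.513 0.506 0.694
outer loop
vertex 1.24 3.581 -2.727
vertex 0.031 4.7 -2.649
vertex 0.811 3.07 -2.037
endloop
endfacet
facet normal -0.733 0.679 0.047
outer loop
vertex -0.398 4.189 -1.959
vertex 0.031 4.7 -2.649
vertex -1.28 3.319 -3.153
endloop
endfacet
facet normal -0.513 -0.506 -0.694
outer loop
vertex -0.851 3.83 -3.843
vertex 0.358 2.711 -3.921
vertex -1.28 3.319 -3.153
endloop
endfacet
facet normal -0.733 0.679 0.047
outer loop
vertex -1.28 3.319 -3.153
vertex 0.031 4.7 -2.649
vertex -0.851 3.83 -3.843
endloop
endfacet
facet normal 0.447 0.533 -0.718
outer loop
vertex -0.851 3.83 -3.843
vertex 1.24 3.581 -2.727
vertex 0.358 2.711 -3.921
endloop
endfacet
facet normal 0.447 0.533 -0.718
outer loop
vertex 0.031 4.7 -2.649
vertex 1.24 3.581 -2.727
vertex -0.851 3.83 -3.843
endloop
endfacet
facet normal -0.920 -0.375 0.110
outer loop
vertex -1.031 -3.757 -3.161
vertex -1.572 -2.476 -3.32
vertex -1.083 -3.89 -4.049
endloop
endfacet
facet normal 0.386 -0.915 0.114
outer loop
vertex 0.012 -3.444 -4.18
vertex -1.031 -3.757 -3.161
vertex -1.083 -3.89 -4.049
endloop
endfacet
facet normal -0.920 -0.375 0.110
outer loop
vertex -1.083 -3.89 -4.049
vertex -1.572 -2.476 -3.32
vertex -1.624 -2.609 -4.209
endloop
endfacet
facet normal -0.058 -0.148 -0.987
outer loop
vertex -1.624 -2.609 -4.209
vertex 0.012 -3.444 -4.18
vertex -1.083 -3.89 -4.049
endloop
endfacet
facet normal 0.058 0.147 0.987
outer loop
vertex -1.031 -3.757 -3.161
vertex -0.477 -2.03 -3.451
vertex -1.572 -2.476 -3.32
endloop
endfacet
facet normal 0.386 -0.915 0.114
outer loop
vertex 0.064 -3.311 -3.291
vertex -1.031 -3.757 -3.161
vertex 0.012 -3.444 -4.18
endloop
endfacet
facet normal 0.057 0.147 0.987
outer loop
vertex 0.064 -3.311 -3.291
vertex -0.477 -2.03 -3.451
vertex -1.031 -3.757 -3.161
endloop
endfacet
facet normal -0.386 0.915 -0.114
outer loop
vertex -1.572 -2.476 -3.32
vertex -0.477 -2.03 -3.451
vertex -1.624 -2.609 -4.209
endloop
endfacet
facet normal -0.057 -0.147 -0.987
outer loop
vertex -0.529 -2.163 -4.339
vertex 0.012 -3.444 -4.18
vertex -1.624 -2.609 -4.209
endloop
endfacet
facet normal -0.386 0.915 -0.114
outer loop
vertex -1.624 -2.609 -4.209
vertex -0.477 -2.03 -3.451
vertex -0.529 -2.163 -4.339
endloop
endfacet
facet normal 0.920 0.375 -0.110
outer loop
vertex -0.529 -2.163 -4.339
vertex 0.064 -3.311 -3.291
vertex 0.012 -3.444 -4.18
endloop
endfacet
facet normal 0.920 0.375 -0.110
outer loop
vertex -0.477 -2.03 -3.451
vertex 0.064 -3.311 -3.291
vertex -0.529 -2.163 -4.339
endloop
endfacet
facet normal -0.295 0.768 -0.568
outer loop
vertex -0.181 0.638 -3.698
vertex -0.684 0.548 -3.558
vertex -0.326 0.86 -3.322
endloop
endfacet
facet normal 0.948 0.208 0.243
outer loop
vertex -0.181 0.638 -3.698
vertex -0.326 0.86 -3.322
vertex -0.156 -0.828 -2.542
endloop
endfacet
facet normal -0.296 0.769 -0.567
outer loop
vertex -0.326 0.86 -3.322
vertex -0.684 0.548 -3.558
vertex -0.74 0.847 -3.123
endloop
endfacet
facet normal 0.383 0.419 0.823
outer loop
vertex -0.326 0.86 -3.322
vertex -0.74 0.847 -3.123
vertex -0.156 -0.828 -2.542
endloop
endfacet
facet normal -0.295 0.769 -0.567
outer loop
vertex -0.74 0.847 -3.123
vertex -0.684 0.548 -3.558
vertex -1.113 0.609 -3.252
endloop
endfacet
facet normal -0.415 0.166 0.895
outer loop
vertex -0.74 0.847 -3.123
vertex -1.113 0.609 -3.252
vertex -0.156 -0.828 -2.542
endloop
endfacet
facet normal -0.295 0.770 -0.566
outer loop
vertex -1.113 0.609 -3.252
vertex -0.684 0.548 -3.558
vertex -1.162 0.326 -3.611
endloop
endfacet
facet normal -0.842 -0.362 0.401
outer loop
vertex -1.113 0.609 -3.252
vertex -1.162 0.326 -3.611
vertex -0.156 -0.828 -2.542
endloop
endfacet
facet normal -0.294 0.769 -0.567
outer loop
vertex -1.162 0.326 -3.611
vertex -0.684 0.548 -3.558
vertex -0.852 0.21 -3.929
endloop
endfacet
facet normal -0.577 -0.766 -0.283
outer loop
vertex -1.162 0.326 -3.611
vertex -0.852 0.21 -3.929
vertex -0.156 -0.828 -2.542
endloop
endfacet
facet normal -0.295 0.769 -0.567
outer loop
vertex -0.852 0.21 -3.929
vertex -0.684 0.548 -3.558
vertex -0.415 0.349 -3.968
endloop
endfacet
facet normal 0.179 -0.743 -0.645
outer loop
vertex -0.852 0.21 -3.929
vertex -0.415 0.349 -3.968
vertex -0.156 -0.828 -2.542
endloop
endfacet
facet normal -0.295 0.769 -0.567
outer loop
vertex -0.415 0.349 -3.968
vertex -0.684 0.548 -3.558
vertex -0.181 0.638 -3.698
endloop
endfacet
facet normal 0.857 -0.310 -0.411
outer loop
vertex -0.415 0.349 -3.968
vertex -0.181 0.638 -3.698
vertex -0.156 -0.828 -2.542
endloop
endfacet

endsolid


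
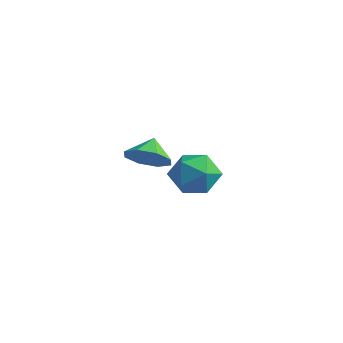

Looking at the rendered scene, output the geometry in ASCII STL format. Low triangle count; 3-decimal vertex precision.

solid 
facet normal 0.334 -0.713 -0.617
outer loop
vertex 3.801 -4.034 1.058
vertex 2.879 -4.321 0.89
vertex 3.49 -3.676 0.476
endloop
endfacet
facet normal 0.430 0.853 0.295
outer loop
vertex 3.801 -4.034 1.058
vertex 3.49 -3.676 0.476
vertex 2.521 -3.559 1.55
endloop
endfacet
facet normal 0.334 -0.712 -0.617
outer loop
vertex 3.49 -3.676 0.476
vertex 2.879 -4.321 0.89
vertex 2.821 -3.696 0.137
endloop
endfacet
facet normal 0.017 0.996 -0.093
outer loop
vertex 3.49 -3.676 0.476
vertex 2.821 -3.696 0.137
vertex 2.521 -3.559 1.55
endloop
endfacet
facet normal 0.334 -0.712 -0.617
outer loop
vertex 2.821 -3.696 0.137
vertex 2.879 -4.321 0.89
vertex 2.186 -4.082 0.239
endloop
endfacet
facet normal -0.532 0.824 -0.193
outer loop
vertex 2.821 -3.696 0.137
vertex 2.186 -4.082 0.239
vertex 2.521 -3.559 1.55
endloop
endfacet
facet normal 0.334 -0.712 -0.617
outer loop
vertex 2.186 -4.082 0.239
vertex 2.879 -4.321 0.89
vertex 1.957 -4.608 0.722
endloop
endfacet
facet normal -0.897 0.440 0.054
outer loop
vertex 2.186 -4.082 0.239
vertex 1.957 -4.608 0.722
vertex 2.521 -3.559 1.55
endloop
endfacet
facet normal 0.334 -0.713 -0.617
outer loop
vertex 1.957 -4.608 0.722
vertex 2.879 -4.321 0.89
vertex 2.268 -4.966 1.304
endloop
endfacet
facet normal -0.862 0.067 0.502
outer loop
vertex 1.957 -4.608 0.722
vertex 2.268 -4.966 1.304
vertex 2.521 -3.559 1.55
endloop
endfacet
facet normal 0.334 -0.712 -0.617
outer loop
vertex 2.268 -4.966 1.304
vertex 2.879 -4.321 0.89
vertex 2.937 -4.946 1.643
endloop
endfacet
facet normal -0.449 -0.075 0.890
outer loop
vertex 2.268 -4.966 1.304
vertex 2.937 -4.946 1.643
vertex 2.521 -3.559 1.55
endloop
endfacet
facet normal 0.334 -0.712 -0.617
outer loop
vertex 2.937 -4.946 1.643
vertex 2.879 -4.321 0.89
vertex 3.571 -4.56 1.541
endloop
endfacet
facet normal 0.101 0.097 0.990
outer loop
vertex 2.937 -4.946 1.643
vertex 3.571 -4.56 1.541
vertex 2.521 -3.559 1.55
endloop
endfacet
facet normal 0.334 -0.713 -0.617
outer loop
vertex 3.571 -4.56 1.541
vertex 2.879 -4.321 0.89
vertex 3.801 -4.034 1.058
endloop
endfacet
facet normal 0.464 0.480 0.744
outer loop
vertex 3.571 -4.56 1.541
vertex 3.801 -4.034 1.058
vertex 2.521 -3.559 1.55
endloop
endfacet
facet normal 0.302 0.907 -0.294
outer loop
vertex 1.157 1.17 -3.817
vertex 0.737 1.64 -2.798
vertex 1.867 1.245 -2.854
endloop
endfacet
facet normal 0.723 0.398 -0.564
outer loop
vertex 1.157 1.17 -3.817
vertex 1.867 1.245 -2.854
vertex 1.881 0.257 -3.533
endloop
endfacet
facet normal 0.315 -0.045 -0.948
outer loop
vertex 1.157 1.17 -3.817
vertex 1.881 0.257 -3.533
vertex 0.759 0.042 -3.896
endloop
endfacet
facet normal -0.358 0.190 -0.914
outer loop
vertex 1.157 1.17 -3.817
vertex 0.759 0.042 -3.896
vertex 0.052 0.896 -3.441
endloop
endfacet
facet normal -0.366 0.778 -0.510
outer loop
vertex 1.157 1.17 -3.817
vertex 0.052 0.896 -3.441
vertex 0.737 1.64 -2.798
endloop
endfacet
facet normal 0.999 0.028 -0.020
outer loop
vertex 1.881 0.257 -3.533
vertex 1.867 1.245 -2.854
vertex 1.908 0.164 -2.339
endloop
endfacet
facet normal 0.318 0.851 0.418
outer loop
vertex 1.867 1.245 -2.854
vertex 0.737 1.64 -2.798
vertex 1.201 1.018 -1.884
endloop
endfacet
facet normal -0.762 0.644 0.067
outer loop
vertex 0.737 1.64 -2.798
vertex 0.052 0.896 -3.441
vertex 0.079 0.803 -2.247
endloop
endfacet
facet normal -0.749 -0.308 -0.586
outer loop
vertex 0.052 0.896 -3.441
vertex 0.759 0.042 -3.896
vertex 0.093 -0.185 -2.926
endloop
endfacet
facet normal 0.339 -0.689 -0.641
outer loop
vertex 0.759 0.042 -3.896
vertex 1.881 0.257 -3.533
vertex 1.223 -0.58 -2.982
endloop
endfacet
facet normal 0.358 -0.190 0.914
outer loop
vertex 0.803 -0.11 -1.963
vertex 1.908 0.164 -2.339
vertex 1.201 1.018 -1.884
endloop
endfacet
facet normal -0.315 0.045 0.948
outer loop
vertex 0.803 -0.11 -1.963
vertex 1.201 1.018 -1.884
vertex 0.079 0.803 -2.247
endloop
endfacet
facet normal -0.723 -0.398 0.564
outer loop
vertex 0.803 -0.11 -1.963
vertex 0.079 0.803 -2.247
vertex 0.093 -0.185 -2.926
endloop
endfacet
facet normal -0.302 -0.907 0.294
outer loop
vertex 0.803 -0.11 -1.963
vertex 0.093 -0.185 -2.926
vertex 1.223 -0.58 -2.982
endloop
endfacet
facet normal 0.366 -0.778 0.510
outer loop
vertex 0.803 -0.11 -1.963
vertex 1.223 -0.58 -2.982
vertex 1.908 0.164 -2.339
endloop
endfacet
facet normal 0.749 0.308 0.586
outer loop
vertex 1.201 1.018 -1.884
vertex 1.908 0.164 -2.339
vertex 1.867 1.245 -2.854
endloop
endfacet
facet normal -0.339 0.689 0.641
outer loop
vertex 0.079 0.803 -2.247
vertex 1.201 1.018 -1.884
vertex 0.737 1.64 -2.798
endloop
endfacet
facet normal -0.999 -0.028 0.020
outer loop
vertex 0.093 -0.185 -2.926
vertex 0.079 0.803 -2.247
vertex 0.052 0.896 -3.441
endloop
endfacet
facet normal -0.318 -0.851 -0.418
outer loop
vertex 1.223 -0.58 -2.982
vertex 0.093 -0.185 -2.926
vertex 0.759 0.042 -3.896
endloop
endfacet
facet normal 0.762 -0.644 -0.067
outer loop
vertex 1.908 0.164 -2.339
vertex 1.223 -0.58 -2.982
vertex 1.881 0.257 -3.533
endloop
endfacet

endsolid


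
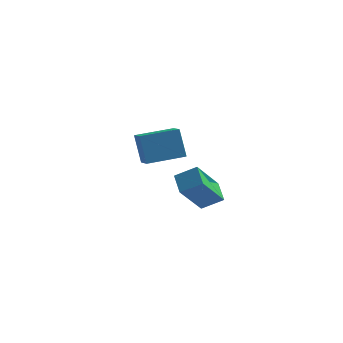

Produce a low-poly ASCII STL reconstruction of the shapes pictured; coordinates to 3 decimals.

solid 
facet normal -0.838 -0.217 -0.501
outer loop
vertex -0.589 -3.222 -1.711
vertex -0.119 -2.037 -3.011
vertex -0.084 -3.986 -2.225
endloop
endfacet
facet normal -0.259 -0.651 0.714
outer loop
vertex 0.779 -3.763 -1.709
vertex -0.589 -3.222 -1.711
vertex -0.084 -3.986 -2.225
endloop
endfacet
facet normal -0.839 -0.217 -0.500
outer loop
vertex -0.084 -3.986 -2.225
vertex -0.119 -2.037 -3.011
vertex 0.385 -2.802 -3.525
endloop
endfacet
facet normal 0.481 -0.728 -0.489
outer loop
vertex 0.385 -2.802 -3.525
vertex 0.779 -3.763 -1.709
vertex -0.084 -3.986 -2.225
endloop
endfacet
facet normal -0.481 0.728 0.489
outer loop
vertex -0.589 -3.222 -1.711
vertex 0.744 -1.814 -2.495
vertex -0.119 -2.037 -3.011
endloop
endfacet
facet normal -0.258 -0.650 0.715
outer loop
vertex 0.275 -2.998 -1.195
vertex -0.589 -3.222 -1.711
vertex 0.779 -3.763 -1.709
endloop
endfacet
facet normal -0.481 0.728 0.489
outer loop
vertex 0.275 -2.998 -1.195
vertex 0.744 -1.814 -2.495
vertex -0.589 -3.222 -1.711
endloop
endfacet
facet normal 0.259 0.650 -0.714
outer loop
vertex -0.119 -2.037 -3.011
vertex 0.744 -1.814 -2.495
vertex 0.385 -2.802 -3.525
endloop
endfacet
facet normal 0.481 -0.728 -0.489
outer loop
vertex 1.249 -2.578 -3.009
vertex 0.779 -3.763 -1.709
vertex 0.385 -2.802 -3.525
endloop
endfacet
facet normal 0.258 0.651 -0.714
outer loop
vertex 0.385 -2.802 -3.525
vertex 0.744 -1.814 -2.495
vertex 1.249 -2.578 -3.009
endloop
endfacet
facet normal 0.838 0.216 0.500
outer loop
vertex 1.249 -2.578 -3.009
vertex 0.275 -2.998 -1.195
vertex 0.779 -3.763 -1.709
endloop
endfacet
facet normal 0.838 0.217 0.500
outer loop
vertex 0.744 -1.814 -2.495
vertex 0.275 -2.998 -1.195
vertex 1.249 -2.578 -3.009
endloop
endfacet
facet normal -0.569 0.772 -0.284
outer loop
vertex -4.181 1.711 -1.771
vertex -2.811 2.797 -1.567
vertex -3.781 1.477 -3.208
endloop
endfacet
facet normal -0.778 -0.617 -0.116
outer loop
vertex -3.269 0.783 -2.953
vertex -4.181 1.711 -1.771
vertex -3.781 1.477 -3.208
endloop
endfacet
facet normal -0.570 0.771 -0.284
outer loop
vertex -3.781 1.477 -3.208
vertex -2.811 2.797 -1.567
vertex -2.412 2.563 -3.005
endloop
endfacet
facet normal 0.264 -0.155 -0.952
outer loop
vertex -2.412 2.563 -3.005
vertex -3.269 0.783 -2.953
vertex -3.781 1.477 -3.208
endloop
endfacet
facet normal -0.264 0.155 0.952
outer loop
vertex -4.181 1.711 -1.771
vertex -2.299 2.103 -1.312
vertex -2.811 2.797 -1.567
endloop
endfacet
facet normal -0.778 -0.618 -0.115
outer loop
vertex -3.668 1.017 -1.515
vertex -4.181 1.711 -1.771
vertex -3.269 0.783 -2.953
endloop
endfacet
facet normal -0.265 0.156 0.952
outer loop
vertex -3.668 1.017 -1.515
vertex -2.299 2.103 -1.312
vertex -4.181 1.711 -1.771
endloop
endfacet
facet normal 0.779 0.617 0.116
outer loop
vertex -2.811 2.797 -1.567
vertex -2.299 2.103 -1.312
vertex -2.412 2.563 -3.005
endloop
endfacet
facet normal 0.265 -0.155 -0.952
outer loop
vertex -1.899 1.869 -2.749
vertex -3.269 0.783 -2.953
vertex -2.412 2.563 -3.005
endloop
endfacet
facet normal 0.778 0.618 0.116
outer loop
vertex -2.412 2.563 -3.005
vertex -2.299 2.103 -1.312
vertex -1.899 1.869 -2.749
endloop
endfacet
facet normal 0.569 -0.772 0.284
outer loop
vertex -1.899 1.869 -2.749
vertex -3.668 1.017 -1.515
vertex -3.269 0.783 -2.953
endloop
endfacet
facet normal 0.570 -0.771 0.284
outer loop
vertex -2.299 2.103 -1.312
vertex -3.668 1.017 -1.515
vertex -1.899 1.869 -2.749
endloop
endfacet

endsolid


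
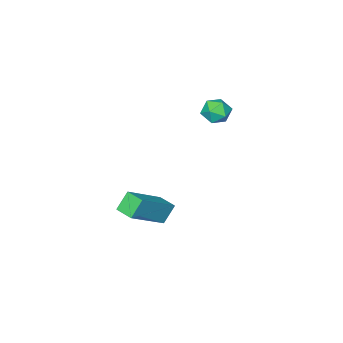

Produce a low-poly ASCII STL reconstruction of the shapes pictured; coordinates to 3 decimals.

solid 
facet normal -0.590 0.019 0.807
outer loop
vertex 0.674 -0.584 -2.768
vertex 0.661 0.275 -2.798
vertex -1.093 -0.657 -4.059
endloop
endfacet
facet normal 0.016 -0.999 0.035
outer loop
vertex -0.521 -0.675 -4.842
vertex 0.674 -0.584 -2.768
vertex -1.093 -0.657 -4.059
endloop
endfacet
facet normal -0.590 0.019 0.807
outer loop
vertex -1.093 -0.657 -4.059
vertex 0.661 0.275 -2.798
vertex -1.107 0.203 -4.089
endloop
endfacet
facet normal -0.807 -0.034 -0.589
outer loop
vertex -1.107 0.203 -4.089
vertex -0.521 -0.675 -4.842
vertex -1.093 -0.657 -4.059
endloop
endfacet
facet normal 0.807 0.033 0.589
outer loop
vertex 0.674 -0.584 -2.768
vertex 1.233 0.257 -3.581
vertex 0.661 0.275 -2.798
endloop
endfacet
facet normal 0.015 -0.999 0.035
outer loop
vertex 1.247 -0.603 -3.551
vertex 0.674 -0.584 -2.768
vertex -0.521 -0.675 -4.842
endloop
endfacet
facet normal 0.807 0.034 0.590
outer loop
vertex 1.247 -0.603 -3.551
vertex 1.233 0.257 -3.581
vertex 0.674 -0.584 -2.768
endloop
endfacet
facet normal -0.016 0.999 -0.034
outer loop
vertex 0.661 0.275 -2.798
vertex 1.233 0.257 -3.581
vertex -1.107 0.203 -4.089
endloop
endfacet
facet normal -0.807 -0.033 -0.590
outer loop
vertex -0.534 0.184 -4.872
vertex -0.521 -0.675 -4.842
vertex -1.107 0.203 -4.089
endloop
endfacet
facet normal -0.015 0.999 -0.035
outer loop
vertex -1.107 0.203 -4.089
vertex 1.233 0.257 -3.581
vertex -0.534 0.184 -4.872
endloop
endfacet
facet normal 0.590 -0.019 -0.807
outer loop
vertex -0.534 0.184 -4.872
vertex 1.247 -0.603 -3.551
vertex -0.521 -0.675 -4.842
endloop
endfacet
facet normal 0.590 -0.019 -0.807
outer loop
vertex 1.233 0.257 -3.581
vertex 1.247 -0.603 -3.551
vertex -0.534 0.184 -4.872
endloop
endfacet
facet normal -0.702 0.246 0.668
outer loop
vertex -3.249 1.186 1.201
vertex -3.201 0.574 1.477
vertex -2.812 1.076 1.701
endloop
endfacet
facet normal -0.329 0.821 0.468
outer loop
vertex -3.249 1.186 1.201
vertex -2.812 1.076 1.701
vertex -2.631 1.45 1.172
endloop
endfacet
facet normal -0.391 0.889 -0.240
outer loop
vertex -3.249 1.186 1.201
vertex -2.631 1.45 1.172
vertex -2.907 1.18 0.621
endloop
endfacet
facet normal -0.804 0.355 -0.478
outer loop
vertex -3.249 1.186 1.201
vertex -2.907 1.18 0.621
vertex -3.259 0.638 0.81
endloop
endfacet
facet normal -0.996 -0.041 0.083
outer loop
vertex -3.249 1.186 1.201
vertex -3.259 0.638 0.81
vertex -3.201 0.574 1.477
endloop
endfacet
facet normal 0.359 0.700 0.618
outer loop
vertex -2.631 1.45 1.172
vertex -2.812 1.076 1.701
vertex -2.201 1.002 1.43
endloop
endfacet
facet normal -0.247 -0.229 0.942
outer loop
vertex -2.812 1.076 1.701
vertex -3.201 0.574 1.477
vertex -2.553 0.46 1.619
endloop
endfacet
facet normal -0.720 -0.694 -0.004
outer loop
vertex -3.201 0.574 1.477
vertex -3.259 0.638 0.81
vertex -2.829 0.19 1.068
endloop
endfacet
facet normal -0.410 -0.051 -0.911
outer loop
vertex -3.259 0.638 0.81
vertex -2.907 1.18 0.621
vertex -2.648 0.564 0.539
endloop
endfacet
facet normal 0.258 0.810 -0.526
outer loop
vertex -2.907 1.18 0.621
vertex -2.631 1.45 1.172
vertex -2.259 1.066 0.763
endloop
endfacet
facet normal 0.804 -0.355 0.478
outer loop
vertex -2.211 0.454 1.039
vertex -2.201 1.002 1.43
vertex -2.553 0.46 1.619
endloop
endfacet
facet normal 0.391 -0.889 0.240
outer loop
vertex -2.211 0.454 1.039
vertex -2.553 0.46 1.619
vertex -2.829 0.19 1.068
endloop
endfacet
facet normal 0.329 -0.821 -0.468
outer loop
vertex -2.211 0.454 1.039
vertex -2.829 0.19 1.068
vertex -2.648 0.564 0.539
endloop
endfacet
facet normal 0.702 -0.246 -0.668
outer loop
vertex -2.211 0.454 1.039
vertex -2.648 0.564 0.539
vertex -2.259 1.066 0.763
endloop
endfacet
facet normal 0.996 0.041 -0.083
outer loop
vertex -2.211 0.454 1.039
vertex -2.259 1.066 0.763
vertex -2.201 1.002 1.43
endloop
endfacet
facet normal 0.410 0.051 0.911
outer loop
vertex -2.553 0.46 1.619
vertex -2.201 1.002 1.43
vertex -2.812 1.076 1.701
endloop
endfacet
facet normal -0.258 -0.810 0.526
outer loop
vertex -2.829 0.19 1.068
vertex -2.553 0.46 1.619
vertex -3.201 0.574 1.477
endloop
endfacet
facet normal -0.359 -0.700 -0.618
outer loop
vertex -2.648 0.564 0.539
vertex -2.829 0.19 1.068
vertex -3.259 0.638 0.81
endloop
endfacet
facet normal 0.247 0.229 -0.942
outer loop
vertex -2.259 1.066 0.763
vertex -2.648 0.564 0.539
vertex -2.907 1.18 0.621
endloop
endfacet
facet normal 0.720 0.694 0.004
outer loop
vertex -2.201 1.002 1.43
vertex -2.259 1.066 0.763
vertex -2.631 1.45 1.172
endloop
endfacet

endsolid


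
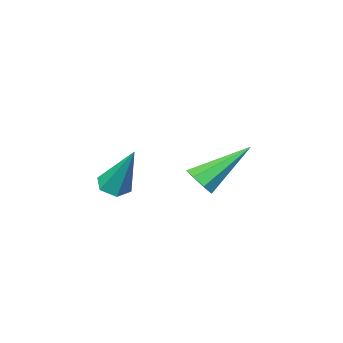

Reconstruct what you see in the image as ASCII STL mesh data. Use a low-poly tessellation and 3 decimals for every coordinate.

solid 
facet normal 0.787 -0.150 -0.598
outer loop
vertex -0.477 -3.402 -3.72
vertex -0.801 -3.202 -4.197
vertex -0.437 -2.941 -3.783
endloop
endfacet
facet normal 0.378 0.093 0.921
outer loop
vertex -0.477 -3.402 -3.72
vertex -0.437 -2.941 -3.783
vertex -2.399 -2.898 -2.983
endloop
endfacet
facet normal 0.788 -0.151 -0.597
outer loop
vertex -0.437 -2.941 -3.783
vertex -0.801 -3.202 -4.197
vertex -0.61 -2.633 -4.089
endloop
endfacet
facet normal 0.264 0.750 0.606
outer loop
vertex -0.437 -2.941 -3.783
vertex -0.61 -2.633 -4.089
vertex -2.399 -2.898 -2.983
endloop
endfacet
facet normal 0.787 -0.150 -0.599
outer loop
vertex -0.61 -2.633 -4.089
vertex -0.801 -3.202 -4.197
vertex -0.895 -2.659 -4.457
endloop
endfacet
facet normal -0.129 0.991 0.030
outer loop
vertex -0.61 -2.633 -4.089
vertex -0.895 -2.659 -4.457
vertex -2.399 -2.898 -2.983
endloop
endfacet
facet normal 0.788 -0.150 -0.598
outer loop
vertex -0.895 -2.659 -4.457
vertex -0.801 -3.202 -4.197
vertex -1.125 -3.003 -4.674
endloop
endfacet
facet normal -0.568 0.676 -0.470
outer loop
vertex -0.895 -2.659 -4.457
vertex -1.125 -3.003 -4.674
vertex -2.399 -2.898 -2.983
endloop
endfacet
facet normal 0.788 -0.150 -0.598
outer loop
vertex -1.125 -3.003 -4.674
vertex -0.801 -3.202 -4.197
vertex -1.165 -3.464 -4.611
endloop
endfacet
facet normal -0.799 -0.013 -0.601
outer loop
vertex -1.125 -3.003 -4.674
vertex -1.165 -3.464 -4.611
vertex -2.399 -2.898 -2.983
endloop
endfacet
facet normal 0.788 -0.150 -0.598
outer loop
vertex -1.165 -3.464 -4.611
vertex -0.801 -3.202 -4.197
vertex -0.992 -3.771 -4.306
endloop
endfacet
facet normal -0.685 -0.670 -0.286
outer loop
vertex -1.165 -3.464 -4.611
vertex -0.992 -3.771 -4.306
vertex -2.399 -2.898 -2.983
endloop
endfacet
facet normal 0.787 -0.150 -0.598
outer loop
vertex -0.992 -3.771 -4.306
vertex -0.801 -3.202 -4.197
vertex -0.707 -3.746 -3.937
endloop
endfacet
facet normal -0.294 -0.911 0.289
outer loop
vertex -0.992 -3.771 -4.306
vertex -0.707 -3.746 -3.937
vertex -2.399 -2.898 -2.983
endloop
endfacet
facet normal 0.788 -0.150 -0.598
outer loop
vertex -0.707 -3.746 -3.937
vertex -0.801 -3.202 -4.197
vertex -0.477 -3.402 -3.72
endloop
endfacet
facet normal 0.146 -0.596 0.790
outer loop
vertex -0.707 -3.746 -3.937
vertex -0.477 -3.402 -3.72
vertex -2.399 -2.898 -2.983
endloop
endfacet
facet normal 0.075 -0.482 -0.873
outer loop
vertex 2.332 -3.682 -3.422
vertex 1.964 -3.338 -3.644
vertex 2.5 -3.218 -3.664
endloop
endfacet
facet normal 0.905 -0.114 0.409
outer loop
vertex 2.332 -3.682 -3.422
vertex 2.5 -3.218 -3.664
vertex 1.816 -2.382 -1.916
endloop
endfacet
facet normal 0.075 -0.482 -0.873
outer loop
vertex 2.5 -3.218 -3.664
vertex 1.964 -3.338 -3.644
vertex 2.132 -2.874 -3.886
endloop
endfacet
facet normal 0.702 0.709 -0.065
outer loop
vertex 2.5 -3.218 -3.664
vertex 2.132 -2.874 -3.886
vertex 1.816 -2.382 -1.916
endloop
endfacet
facet normal 0.075 -0.482 -0.873
outer loop
vertex 2.132 -2.874 -3.886
vertex 1.964 -3.338 -3.644
vertex 1.596 -2.995 -3.865
endloop
endfacet
facet normal -0.222 0.937 -0.270
outer loop
vertex 2.132 -2.874 -3.886
vertex 1.596 -2.995 -3.865
vertex 1.816 -2.382 -1.916
endloop
endfacet
facet normal 0.075 -0.482 -0.873
outer loop
vertex 1.596 -2.995 -3.865
vertex 1.964 -3.338 -3.644
vertex 1.428 -3.459 -3.623
endloop
endfacet
facet normal -0.940 0.340 -0.001
outer loop
vertex 1.596 -2.995 -3.865
vertex 1.428 -3.459 -3.623
vertex 1.816 -2.382 -1.916
endloop
endfacet
facet normal 0.075 -0.484 -0.872
outer loop
vertex 1.428 -3.459 -3.623
vertex 1.964 -3.338 -3.644
vertex 1.796 -3.802 -3.401
endloop
endfacet
facet normal -0.736 -0.484 0.473
outer loop
vertex 1.428 -3.459 -3.623
vertex 1.796 -3.802 -3.401
vertex 1.816 -2.382 -1.916
endloop
endfacet
facet normal 0.074 -0.484 -0.872
outer loop
vertex 1.796 -3.802 -3.401
vertex 1.964 -3.338 -3.644
vertex 2.332 -3.682 -3.422
endloop
endfacet
facet normal 0.186 -0.711 0.678
outer loop
vertex 1.796 -3.802 -3.401
vertex 2.332 -3.682 -3.422
vertex 1.816 -2.382 -1.916
endloop
endfacet

endsolid


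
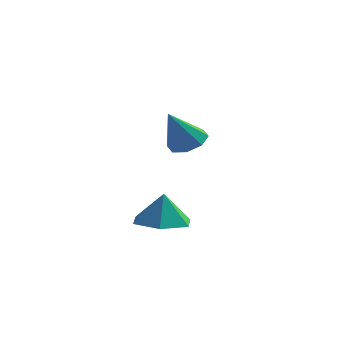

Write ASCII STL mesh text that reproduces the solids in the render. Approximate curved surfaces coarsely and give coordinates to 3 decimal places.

solid 
facet normal -0.029 -0.095 -0.995
outer loop
vertex 0.892 -2.344 -1.71
vertex -0.068 -2.027 -1.712
vertex 0.685 -1.359 -1.798
endloop
endfacet
facet normal 0.806 0.219 0.550
outer loop
vertex 0.892 -2.344 -1.71
vertex 0.685 -1.359 -1.798
vertex -0.032 -1.913 -0.528
endloop
endfacet
facet normal -0.029 -0.095 -0.995
outer loop
vertex 0.685 -1.359 -1.798
vertex -0.068 -2.027 -1.712
vertex -0.274 -1.042 -1.8
endloop
endfacet
facet normal 0.269 0.818 0.509
outer loop
vertex 0.685 -1.359 -1.798
vertex -0.274 -1.042 -1.8
vertex -0.032 -1.913 -0.528
endloop
endfacet
facet normal -0.029 -0.095 -0.995
outer loop
vertex -0.274 -1.042 -1.8
vertex -0.068 -2.027 -1.712
vertex -1.027 -1.71 -1.714
endloop
endfacet
facet normal -0.519 0.656 0.548
outer loop
vertex -0.274 -1.042 -1.8
vertex -1.027 -1.71 -1.714
vertex -0.032 -1.913 -0.528
endloop
endfacet
facet normal -0.029 -0.095 -0.995
outer loop
vertex -1.027 -1.71 -1.714
vertex -0.068 -2.027 -1.712
vertex -0.82 -2.695 -1.626
endloop
endfacet
facet normal -0.771 -0.106 0.628
outer loop
vertex -1.027 -1.71 -1.714
vertex -0.82 -2.695 -1.626
vertex -0.032 -1.913 -0.528
endloop
endfacet
facet normal -0.029 -0.095 -0.995
outer loop
vertex -0.82 -2.695 -1.626
vertex -0.068 -2.027 -1.712
vertex 0.139 -3.012 -1.624
endloop
endfacet
facet normal -0.234 -0.705 0.670
outer loop
vertex -0.82 -2.695 -1.626
vertex 0.139 -3.012 -1.624
vertex -0.032 -1.913 -0.528
endloop
endfacet
facet normal -0.029 -0.095 -0.995
outer loop
vertex 0.139 -3.012 -1.624
vertex -0.068 -2.027 -1.712
vertex 0.892 -2.344 -1.71
endloop
endfacet
facet normal 0.554 -0.543 0.631
outer loop
vertex 0.139 -3.012 -1.624
vertex 0.892 -2.344 -1.71
vertex -0.032 -1.913 -0.528
endloop
endfacet
facet normal 0.317 0.390 -0.864
outer loop
vertex 0.193 2.261 0.952
vertex -0.202 1.736 0.57
vertex -0.349 2.434 0.831
endloop
endfacet
facet normal 0.035 0.644 0.764
outer loop
vertex 0.193 2.261 0.952
vertex -0.349 2.434 0.831
vertex -0.718 1.104 1.97
endloop
endfacet
facet normal 0.318 0.390 -0.864
outer loop
vertex -0.349 2.434 0.831
vertex -0.202 1.736 0.57
vertex -0.805 2.199 0.557
endloop
endfacet
facet normal -0.615 0.604 0.506
outer loop
vertex -0.349 2.434 0.831
vertex -0.805 2.199 0.557
vertex -0.718 1.104 1.97
endloop
endfacet
facet normal 0.318 0.390 -0.864
outer loop
vertex -0.805 2.199 0.557
vertex -0.202 1.736 0.57
vertex -0.908 1.692 0.29
endloop
endfacet
facet normal -0.981 0.119 0.153
outer loop
vertex -0.805 2.199 0.557
vertex -0.908 1.692 0.29
vertex -0.718 1.104 1.97
endloop
endfacet
facet normal 0.319 0.389 -0.864
outer loop
vertex -0.908 1.692 0.29
vertex -0.202 1.736 0.57
vertex -0.597 1.211 0.188
endloop
endfacet
facet normal -0.845 -0.527 -0.089
outer loop
vertex -0.908 1.692 0.29
vertex -0.597 1.211 0.188
vertex -0.718 1.104 1.97
endloop
endfacet
facet normal 0.318 0.390 -0.864
outer loop
vertex -0.597 1.211 0.188
vertex -0.202 1.736 0.57
vertex -0.055 1.037 0.309
endloop
endfacet
facet normal -0.289 -0.954 -0.077
outer loop
vertex -0.597 1.211 0.188
vertex -0.055 1.037 0.309
vertex -0.718 1.104 1.97
endloop
endfacet
facet normal 0.318 0.390 -0.864
outer loop
vertex -0.055 1.037 0.309
vertex -0.202 1.736 0.57
vertex 0.4 1.273 0.583
endloop
endfacet
facet normal 0.364 -0.913 0.182
outer loop
vertex -0.055 1.037 0.309
vertex 0.4 1.273 0.583
vertex -0.718 1.104 1.97
endloop
endfacet
facet normal 0.319 0.390 -0.864
outer loop
vertex 0.4 1.273 0.583
vertex -0.202 1.736 0.57
vertex 0.503 1.78 0.85
endloop
endfacet
facet normal 0.728 -0.429 0.534
outer loop
vertex 0.4 1.273 0.583
vertex 0.503 1.78 0.85
vertex -0.718 1.104 1.97
endloop
endfacet
facet normal 0.319 0.389 -0.864
outer loop
vertex 0.503 1.78 0.85
vertex -0.202 1.736 0.57
vertex 0.193 2.261 0.952
endloop
endfacet
facet normal 0.592 0.217 0.776
outer loop
vertex 0.503 1.78 0.85
vertex 0.193 2.261 0.952
vertex -0.718 1.104 1.97
endloop
endfacet

endsolid


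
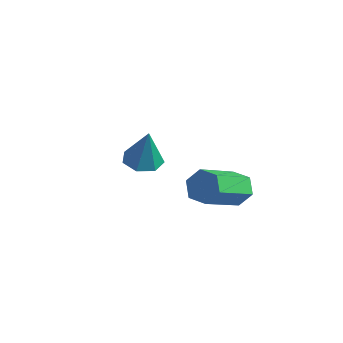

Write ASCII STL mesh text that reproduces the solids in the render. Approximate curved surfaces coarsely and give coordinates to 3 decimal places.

solid 
facet normal -0.236 0.046 -0.971
outer loop
vertex -1.534 3.983 1.27
vertex -2.132 3.45 1.39
vertex -2.159 4.258 1.435
endloop
endfacet
facet normal 0.452 0.827 0.334
outer loop
vertex -1.534 3.983 1.27
vertex -2.159 4.258 1.435
vertex -1.728 3.37 3.05
endloop
endfacet
facet normal -0.237 0.046 -0.970
outer loop
vertex -2.159 4.258 1.435
vertex -2.132 3.45 1.39
vertex -2.764 3.924 1.567
endloop
endfacet
facet normal -0.323 0.790 0.521
outer loop
vertex -2.159 4.258 1.435
vertex -2.764 3.924 1.567
vertex -1.728 3.37 3.05
endloop
endfacet
facet normal -0.237 0.047 -0.970
outer loop
vertex -2.764 3.924 1.567
vertex -2.132 3.45 1.39
vertex -2.893 3.233 1.565
endloop
endfacet
facet normal -0.785 0.145 0.602
outer loop
vertex -2.764 3.924 1.567
vertex -2.893 3.233 1.565
vertex -1.728 3.37 3.05
endloop
endfacet
facet normal -0.236 0.046 -0.971
outer loop
vertex -2.893 3.233 1.565
vertex -2.132 3.45 1.39
vertex -2.449 2.705 1.432
endloop
endfacet
facet normal -0.586 -0.623 0.517
outer loop
vertex -2.893 3.233 1.565
vertex -2.449 2.705 1.432
vertex -1.728 3.37 3.05
endloop
endfacet
facet normal -0.237 0.046 -0.971
outer loop
vertex -2.449 2.705 1.432
vertex -2.132 3.45 1.39
vertex -1.766 2.737 1.267
endloop
endfacet
facet normal 0.123 -0.936 0.330
outer loop
vertex -2.449 2.705 1.432
vertex -1.766 2.737 1.267
vertex -1.728 3.37 3.05
endloop
endfacet
facet normal -0.236 0.046 -0.971
outer loop
vertex -1.766 2.737 1.267
vertex -2.132 3.45 1.39
vertex -1.359 3.306 1.195
endloop
endfacet
facet normal 0.811 -0.557 0.180
outer loop
vertex -1.766 2.737 1.267
vertex -1.359 3.306 1.195
vertex -1.728 3.37 3.05
endloop
endfacet
facet normal -0.236 0.046 -0.971
outer loop
vertex -1.359 3.306 1.195
vertex -2.132 3.45 1.39
vertex -1.534 3.983 1.27
endloop
endfacet
facet normal 0.957 0.227 0.182
outer loop
vertex -1.359 3.306 1.195
vertex -1.534 3.983 1.27
vertex -1.728 3.37 3.05
endloop
endfacet
facet normal -0.043 0.863 -0.504
outer loop
vertex 2.638 4.05 2.376
vertex 2.305 3.699 1.803
vertex 1.89 3.999 2.352
endloop
endfacet
facet normal -0.062 0.501 0.863
outer loop
vertex 2.638 4.05 2.376
vertex 1.89 3.999 2.352
vertex 2.729 2.212 3.45
endloop
endfacet
facet normal -0.063 0.501 0.863
outer loop
vertex 2.729 2.212 3.45
vertex 1.89 3.999 2.352
vertex 1.981 2.161 3.425
endloop
endfacet
facet normal 0.042 -0.863 0.504
outer loop
vertex 2.729 2.212 3.45
vertex 1.981 2.161 3.425
vertex 2.395 1.861 2.877
endloop
endfacet
facet normal -0.043 0.863 -0.504
outer loop
vertex 1.89 3.999 2.352
vertex 2.305 3.699 1.803
vertex 1.557 3.648 1.779
endloop
endfacet
facet normal -0.895 0.191 0.403
outer loop
vertex 1.89 3.999 2.352
vertex 1.557 3.648 1.779
vertex 1.981 2.161 3.425
endloop
endfacet
facet normal -0.894 0.192 0.404
outer loop
vertex 1.981 2.161 3.425
vertex 1.557 3.648 1.779
vertex 1.647 1.81 2.852
endloop
endfacet
facet normal 0.042 -0.863 0.504
outer loop
vertex 1.981 2.161 3.425
vertex 1.647 1.81 2.852
vertex 2.395 1.861 2.877
endloop
endfacet
facet normal -0.043 0.863 -0.504
outer loop
vertex 1.557 3.648 1.779
vertex 2.305 3.699 1.803
vertex 1.971 3.348 1.23
endloop
endfacet
facet normal -0.833 -0.309 -0.459
outer loop
vertex 1.557 3.648 1.779
vertex 1.971 3.348 1.23
vertex 1.647 1.81 2.852
endloop
endfacet
facet normal -0.832 -0.310 -0.460
outer loop
vertex 1.647 1.81 2.852
vertex 1.971 3.348 1.23
vertex 2.062 1.51 2.304
endloop
endfacet
facet normal 0.042 -0.863 0.504
outer loop
vertex 1.647 1.81 2.852
vertex 2.062 1.51 2.304
vertex 2.395 1.861 2.877
endloop
endfacet
facet normal -0.042 0.863 -0.504
outer loop
vertex 1.971 3.348 1.23
vertex 2.305 3.699 1.803
vertex 2.719 3.399 1.255
endloop
endfacet
facet normal 0.063 -0.501 -0.863
outer loop
vertex 1.971 3.348 1.23
vertex 2.719 3.399 1.255
vertex 2.062 1.51 2.304
endloop
endfacet
facet normal 0.062 -0.501 -0.863
outer loop
vertex 2.062 1.51 2.304
vertex 2.719 3.399 1.255
vertex 2.81 1.561 2.328
endloop
endfacet
facet normal 0.043 -0.863 0.504
outer loop
vertex 2.062 1.51 2.304
vertex 2.81 1.561 2.328
vertex 2.395 1.861 2.877
endloop
endfacet
facet normal -0.042 0.863 -0.504
outer loop
vertex 2.719 3.399 1.255
vertex 2.305 3.699 1.803
vertex 3.053 3.75 1.828
endloop
endfacet
facet normal 0.894 -0.192 -0.404
outer loop
vertex 2.719 3.399 1.255
vertex 3.053 3.75 1.828
vertex 2.81 1.561 2.328
endloop
endfacet
facet normal 0.895 -0.191 -0.403
outer loop
vertex 2.81 1.561 2.328
vertex 3.053 3.75 1.828
vertex 3.143 1.912 2.901
endloop
endfacet
facet normal 0.043 -0.863 0.504
outer loop
vertex 2.81 1.561 2.328
vertex 3.143 1.912 2.901
vertex 2.395 1.861 2.877
endloop
endfacet
facet normal -0.042 0.863 -0.504
outer loop
vertex 3.053 3.75 1.828
vertex 2.305 3.699 1.803
vertex 2.638 4.05 2.376
endloop
endfacet
facet normal 0.832 0.310 0.461
outer loop
vertex 3.053 3.75 1.828
vertex 2.638 4.05 2.376
vertex 3.143 1.912 2.901
endloop
endfacet
facet normal 0.833 0.309 0.459
outer loop
vertex 3.143 1.912 2.901
vertex 2.638 4.05 2.376
vertex 2.729 2.212 3.45
endloop
endfacet
facet normal 0.043 -0.863 0.504
outer loop
vertex 3.143 1.912 2.901
vertex 2.729 2.212 3.45
vertex 2.395 1.861 2.877
endloop
endfacet

endsolid


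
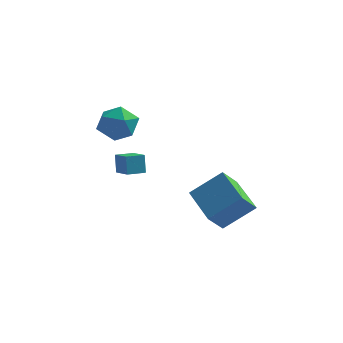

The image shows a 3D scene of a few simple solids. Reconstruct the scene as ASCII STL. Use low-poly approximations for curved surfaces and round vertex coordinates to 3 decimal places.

solid 
facet normal -0.936 0.311 -0.166
outer loop
vertex -3.377 1.23 0.237
vertex -3.729 0.285 0.451
vertex -3.631 0.981 1.204
endloop
endfacet
facet normal -0.530 0.844 0.078
outer loop
vertex -3.377 1.23 0.237
vertex -3.631 0.981 1.204
vertex -2.78 1.532 1.021
endloop
endfacet
facet normal 0.018 0.928 -0.371
outer loop
vertex -3.377 1.23 0.237
vertex -2.78 1.532 1.021
vertex -2.351 1.177 0.154
endloop
endfacet
facet normal -0.049 0.447 -0.893
outer loop
vertex -3.377 1.23 0.237
vertex -2.351 1.177 0.154
vertex -2.938 0.406 -0.199
endloop
endfacet
facet normal -0.639 0.065 -0.766
outer loop
vertex -3.377 1.23 0.237
vertex -2.938 0.406 -0.199
vertex -3.729 0.285 0.451
endloop
endfacet
facet normal -0.267 0.649 0.712
outer loop
vertex -2.78 1.532 1.021
vertex -3.631 0.981 1.204
vertex -2.762 0.774 1.719
endloop
endfacet
facet normal -0.924 -0.214 0.318
outer loop
vertex -3.631 0.981 1.204
vertex -3.729 0.285 0.451
vertex -3.349 0.003 1.366
endloop
endfacet
facet normal -0.444 -0.613 -0.654
outer loop
vertex -3.729 0.285 0.451
vertex -2.938 0.406 -0.199
vertex -2.92 -0.352 0.499
endloop
endfacet
facet normal 0.511 0.005 -0.860
outer loop
vertex -2.938 0.406 -0.199
vertex -2.351 1.177 0.154
vertex -2.069 0.199 0.316
endloop
endfacet
facet normal 0.619 0.785 -0.015
outer loop
vertex -2.351 1.177 0.154
vertex -2.78 1.532 1.021
vertex -1.971 0.895 1.069
endloop
endfacet
facet normal 0.049 -0.447 0.893
outer loop
vertex -2.323 -0.05 1.283
vertex -2.762 0.774 1.719
vertex -3.349 0.003 1.366
endloop
endfacet
facet normal -0.018 -0.928 0.371
outer loop
vertex -2.323 -0.05 1.283
vertex -3.349 0.003 1.366
vertex -2.92 -0.352 0.499
endloop
endfacet
facet normal 0.530 -0.844 -0.078
outer loop
vertex -2.323 -0.05 1.283
vertex -2.92 -0.352 0.499
vertex -2.069 0.199 0.316
endloop
endfacet
facet normal 0.936 -0.311 0.166
outer loop
vertex -2.323 -0.05 1.283
vertex -2.069 0.199 0.316
vertex -1.971 0.895 1.069
endloop
endfacet
facet normal 0.639 -0.065 0.766
outer loop
vertex -2.323 -0.05 1.283
vertex -1.971 0.895 1.069
vertex -2.762 0.774 1.719
endloop
endfacet
facet normal -0.511 -0.005 0.860
outer loop
vertex -3.349 0.003 1.366
vertex -2.762 0.774 1.719
vertex -3.631 0.981 1.204
endloop
endfacet
facet normal -0.619 -0.785 0.015
outer loop
vertex -2.92 -0.352 0.499
vertex -3.349 0.003 1.366
vertex -3.729 0.285 0.451
endloop
endfacet
facet normal 0.267 -0.649 -0.712
outer loop
vertex -2.069 0.199 0.316
vertex -2.92 -0.352 0.499
vertex -2.938 0.406 -0.199
endloop
endfacet
facet normal 0.924 0.214 -0.318
outer loop
vertex -1.971 0.895 1.069
vertex -2.069 0.199 0.316
vertex -2.351 1.177 0.154
endloop
endfacet
facet normal 0.444 0.613 0.654
outer loop
vertex -2.762 0.774 1.719
vertex -1.971 0.895 1.069
vertex -2.78 1.532 1.021
endloop
endfacet
facet normal -0.686 0.668 -0.290
outer loop
vertex -2.772 -0.033 -0.853
vertex -2.143 0.577 -0.936
vertex -2.638 -0.297 -1.777
endloop
endfacet
facet normal -0.714 -0.694 0.095
outer loop
vertex -1.897 -1.017 -1.464
vertex -2.772 -0.033 -0.853
vertex -2.638 -0.297 -1.777
endloop
endfacet
facet normal -0.687 0.667 -0.289
outer loop
vertex -2.638 -0.297 -1.777
vertex -2.143 0.577 -0.936
vertex -2.01 0.314 -1.86
endloop
endfacet
facet normal 0.138 -0.272 -0.952
outer loop
vertex -2.01 0.314 -1.86
vertex -1.897 -1.017 -1.464
vertex -2.638 -0.297 -1.777
endloop
endfacet
facet normal -0.138 0.272 0.952
outer loop
vertex -2.772 -0.033 -0.853
vertex -1.402 -0.143 -0.623
vertex -2.143 0.577 -0.936
endloop
endfacet
facet normal -0.714 -0.694 0.095
outer loop
vertex -2.03 -0.754 -0.54
vertex -2.772 -0.033 -0.853
vertex -1.897 -1.017 -1.464
endloop
endfacet
facet normal -0.138 0.271 0.953
outer loop
vertex -2.03 -0.754 -0.54
vertex -1.402 -0.143 -0.623
vertex -2.772 -0.033 -0.853
endloop
endfacet
facet normal 0.714 0.694 -0.095
outer loop
vertex -2.143 0.577 -0.936
vertex -1.402 -0.143 -0.623
vertex -2.01 0.314 -1.86
endloop
endfacet
facet normal 0.138 -0.272 -0.952
outer loop
vertex -1.268 -0.407 -1.547
vertex -1.897 -1.017 -1.464
vertex -2.01 0.314 -1.86
endloop
endfacet
facet normal 0.714 0.694 -0.095
outer loop
vertex -2.01 0.314 -1.86
vertex -1.402 -0.143 -0.623
vertex -1.268 -0.407 -1.547
endloop
endfacet
facet normal 0.686 -0.668 0.289
outer loop
vertex -1.268 -0.407 -1.547
vertex -2.03 -0.754 -0.54
vertex -1.897 -1.017 -1.464
endloop
endfacet
facet normal 0.687 -0.666 0.290
outer loop
vertex -1.402 -0.143 -0.623
vertex -2.03 -0.754 -0.54
vertex -1.268 -0.407 -1.547
endloop
endfacet
facet normal -0.617 0.716 0.326
outer loop
vertex 0.441 0.349 -2.885
vertex 1.754 0.957 -1.733
vertex 0.874 1.137 -3.796
endloop
endfacet
facet normal -0.710 -0.329 -0.622
outer loop
vertex 2.146 -0.337 -4.467
vertex 0.441 0.349 -2.885
vertex 0.874 1.137 -3.796
endloop
endfacet
facet normal -0.618 0.715 0.326
outer loop
vertex 0.874 1.137 -3.796
vertex 1.754 0.957 -1.733
vertex 2.187 1.746 -2.644
endloop
endfacet
facet normal 0.338 0.616 -0.711
outer loop
vertex 2.187 1.746 -2.644
vertex 2.146 -0.337 -4.467
vertex 0.874 1.137 -3.796
endloop
endfacet
facet normal -0.339 -0.616 0.711
outer loop
vertex 0.441 0.349 -2.885
vertex 3.026 -0.517 -2.404
vertex 1.754 0.957 -1.733
endloop
endfacet
facet normal -0.710 -0.329 -0.623
outer loop
vertex 1.713 -1.126 -3.556
vertex 0.441 0.349 -2.885
vertex 2.146 -0.337 -4.467
endloop
endfacet
facet normal -0.339 -0.616 0.711
outer loop
vertex 1.713 -1.126 -3.556
vertex 3.026 -0.517 -2.404
vertex 0.441 0.349 -2.885
endloop
endfacet
facet normal 0.710 0.329 0.623
outer loop
vertex 1.754 0.957 -1.733
vertex 3.026 -0.517 -2.404
vertex 2.187 1.746 -2.644
endloop
endfacet
facet normal 0.339 0.616 -0.711
outer loop
vertex 3.459 0.271 -3.315
vertex 2.146 -0.337 -4.467
vertex 2.187 1.746 -2.644
endloop
endfacet
facet normal 0.710 0.329 0.622
outer loop
vertex 2.187 1.746 -2.644
vertex 3.026 -0.517 -2.404
vertex 3.459 0.271 -3.315
endloop
endfacet
facet normal 0.618 -0.716 -0.326
outer loop
vertex 3.459 0.271 -3.315
vertex 1.713 -1.126 -3.556
vertex 2.146 -0.337 -4.467
endloop
endfacet
facet normal 0.618 -0.716 -0.326
outer loop
vertex 3.026 -0.517 -2.404
vertex 1.713 -1.126 -3.556
vertex 3.459 0.271 -3.315
endloop
endfacet

endsolid
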